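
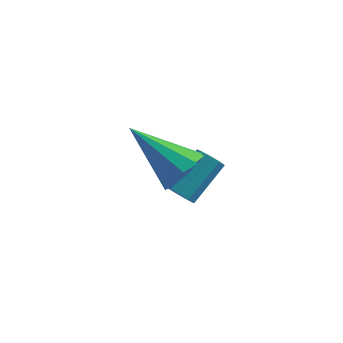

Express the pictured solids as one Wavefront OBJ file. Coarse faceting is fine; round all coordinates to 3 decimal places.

v 1.065 1.007 -0.162
v 1.534 0.813 -0.275
v 2.244 1.979 0.668
v 1.775 2.173 0.782
v 1.444 1.061 -0.514
v 2.154 2.227 0.43
v 1.176 1.284 -0.588
v 1.887 2.45 0.356
v 0.857 1.377 -0.462
v 1.567 2.543 0.481
v 0.634 1.297 -0.196
v 1.345 2.463 0.747
v 0.614 1.081 0.086
v 1.324 2.248 1.03
v 0.804 0.831 0.252
v 1.514 1.997 1.196
v 1.116 0.663 0.225
v 1.827 1.829 1.168
v 1.404 0.656 0.016
v 2.115 1.822 0.96
v 1.62 -1.13 3.076
v 2.077 -1.371 3.751
v -0.08 -0.69 4.384
v 2.154 -0.857 3.678
v 2.027 -0.447 3.375
v 1.745 -0.298 2.958
v 1.415 -0.467 2.586
v 1.164 -0.89 2.401
v 1.086 -1.404 2.474
v 1.213 -1.814 2.777
v 1.496 -1.963 3.195
v 1.825 -1.794 3.567
f 2 1 5
f 2 5 3
f 3 5 6
f 3 6 4
f 5 1 7
f 5 7 6
f 6 7 8
f 6 8 4
f 7 1 9
f 7 9 8
f 8 9 10
f 8 10 4
f 9 1 11
f 9 11 10
f 10 11 12
f 10 12 4
f 11 1 13
f 11 13 12
f 12 13 14
f 12 14 4
f 13 1 15
f 13 15 14
f 14 15 16
f 14 16 4
f 15 1 17
f 15 17 16
f 16 17 18
f 16 18 4
f 17 1 19
f 17 19 18
f 18 19 20
f 18 20 4
f 19 1 2
f 19 2 20
f 20 2 3
f 20 3 4
f 22 21 24
f 22 24 23
f 24 21 25
f 24 25 23
f 25 21 26
f 25 26 23
f 26 21 27
f 26 27 23
f 27 21 28
f 27 28 23
f 28 21 29
f 28 29 23
f 29 21 30
f 29 30 23
f 30 21 31
f 30 31 23
f 31 21 32
f 31 32 23
f 32 21 22
f 32 22 23



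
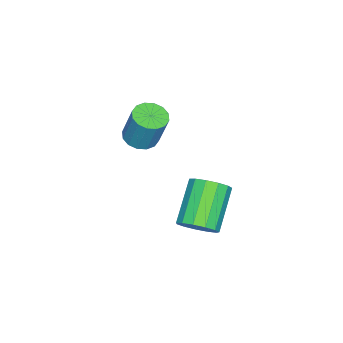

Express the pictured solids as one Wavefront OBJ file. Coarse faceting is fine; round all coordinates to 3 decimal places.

v -2.435 -2.373 -0.114
v -1.946 -1.861 -0.364
v -1.717 -1.296 1.245
v -2.205 -1.807 1.494
v -2.291 -1.685 -0.376
v -2.062 -1.119 1.232
v -2.675 -1.692 -0.319
v -2.446 -1.127 1.289
v -2.995 -1.882 -0.206
v -2.765 -1.317 1.402
v -3.164 -2.204 -0.069
v -2.935 -1.639 1.539
v -3.138 -2.57 0.056
v -2.909 -2.005 1.664
v -2.923 -2.884 0.135
v -2.694 -2.319 1.744
v -2.578 -3.061 0.148
v -2.349 -2.495 1.756
v -2.194 -3.053 0.091
v -1.965 -2.488 1.699
v -1.875 -2.863 -0.022
v -1.645 -2.298 1.586
v -1.705 -2.541 -0.159
v -1.476 -1.976 1.449
v -1.731 -2.175 -0.284
v -1.502 -1.61 1.324
v -1.697 0.461 -4.162
v -1.168 0.05 -3.592
v -2.815 -0.172 -2.227
v -3.343 0.239 -2.798
v -1.143 0.533 -3.483
v -2.789 0.311 -2.118
v -1.293 0.993 -3.589
v -2.94 0.771 -2.225
v -1.572 1.284 -3.878
v -3.218 1.063 -2.513
v -1.89 1.314 -4.257
v -3.537 1.093 -2.892
v -2.147 1.073 -4.606
v -3.793 0.851 -3.241
v -2.261 0.637 -4.814
v -3.907 0.416 -3.449
v -2.196 0.146 -4.815
v -3.842 -0.075 -3.45
v -1.972 -0.246 -4.609
v -3.619 -0.467 -3.244
v -1.661 -0.413 -4.261
v -3.308 -0.634 -2.896
v -1.361 -0.303 -3.882
v -3.008 -0.524 -2.517
f 2 1 5
f 2 5 3
f 3 5 6
f 3 6 4
f 5 1 7
f 5 7 6
f 6 7 8
f 6 8 4
f 7 1 9
f 7 9 8
f 8 9 10
f 8 10 4
f 9 1 11
f 9 11 10
f 10 11 12
f 10 12 4
f 11 1 13
f 11 13 12
f 12 13 14
f 12 14 4
f 13 1 15
f 13 15 14
f 14 15 16
f 14 16 4
f 15 1 17
f 15 17 16
f 16 17 18
f 16 18 4
f 17 1 19
f 17 19 18
f 18 19 20
f 18 20 4
f 19 1 21
f 19 21 20
f 20 21 22
f 20 22 4
f 21 1 23
f 21 23 22
f 22 23 24
f 22 24 4
f 23 1 25
f 23 25 24
f 24 25 26
f 24 26 4
f 25 1 2
f 25 2 26
f 26 2 3
f 26 3 4
f 28 27 31
f 28 31 29
f 29 31 32
f 29 32 30
f 31 27 33
f 31 33 32
f 32 33 34
f 32 34 30
f 33 27 35
f 33 35 34
f 34 35 36
f 34 36 30
f 35 27 37
f 35 37 36
f 36 37 38
f 36 38 30
f 37 27 39
f 37 39 38
f 38 39 40
f 38 40 30
f 39 27 41
f 39 41 40
f 40 41 42
f 40 42 30
f 41 27 43
f 41 43 42
f 42 43 44
f 42 44 30
f 43 27 45
f 43 45 44
f 44 45 46
f 44 46 30
f 45 27 47
f 45 47 46
f 46 47 48
f 46 48 30
f 47 27 49
f 47 49 48
f 48 49 50
f 48 50 30
f 49 27 28
f 49 28 50
f 50 28 29
f 50 29 30



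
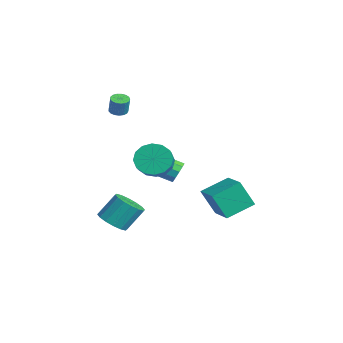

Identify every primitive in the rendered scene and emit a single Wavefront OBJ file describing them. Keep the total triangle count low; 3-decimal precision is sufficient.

v -0.194 2.216 -4.546
v -0.619 1.449 -2.849
v -0.381 3.993 -3.791
v -0.807 3.226 -2.094
v 1.727 2.214 -4.066
v 1.301 1.447 -2.369
v 1.539 3.991 -3.311
v 1.114 3.224 -1.614
v -0.125 -4.049 -4.222
v 0.581 -4.641 -3.762
v 0.571 -3.563 -2.358
v -0.135 -2.971 -2.818
v 0.862 -4.28 -4.037
v 0.851 -3.203 -2.633
v 0.878 -3.858 -4.361
v 0.867 -2.78 -2.957
v 0.625 -3.486 -4.648
v 0.615 -2.408 -3.244
v 0.172 -3.265 -4.821
v 0.161 -2.188 -3.417
v -0.361 -3.255 -4.834
v -0.372 -2.177 -3.43
v -0.831 -3.457 -4.682
v -0.841 -2.379 -3.278
v -1.111 -3.817 -4.407
v -1.122 -2.74 -3.003
v -1.127 -4.24 -4.083
v -1.138 -3.162 -2.679
v -0.875 -4.612 -3.796
v -0.885 -3.534 -2.392
v -0.421 -4.832 -3.623
v -0.432 -3.755 -2.219
v 0.112 -4.843 -3.61
v 0.101 -3.765 -2.206
v 3.367 -2.628 1.918
v 4.011 -2.218 1.155
v 5.237 -2.722 1.919
v 4.593 -3.132 2.682
v 3.948 -1.806 1.527
v 5.174 -2.31 2.291
v 3.73 -1.614 2.005
v 4.956 -2.118 2.769
v 3.414 -1.694 2.459
v 4.64 -2.198 3.223
v 3.085 -2.025 2.768
v 4.311 -2.529 3.532
v 2.832 -2.517 2.85
v 4.058 -3.021 3.614
v 2.723 -3.038 2.681
v 3.949 -3.542 3.445
v 2.786 -3.45 2.309
v 4.012 -3.954 3.073
v 3.004 -3.642 1.831
v 4.23 -4.146 2.595
v 3.32 -3.562 1.377
v 4.546 -4.066 2.141
v 3.649 -3.231 1.068
v 4.875 -3.735 1.832
v 3.902 -2.739 0.986
v 5.128 -3.243 1.75
v -2.786 -2.793 3.388
v -2.253 -2.903 3.216
v -1.902 -2.897 4.301
v -2.434 -2.787 4.472
v -2.266 -2.63 3.219
v -1.915 -2.625 4.303
v -2.398 -2.395 3.26
v -2.047 -2.39 4.345
v -2.618 -2.251 3.331
v -2.267 -2.245 4.415
v -2.877 -2.231 3.415
v -2.526 -2.225 4.499
v -3.115 -2.339 3.492
v -2.764 -2.334 4.577
v -3.277 -2.552 3.546
v -2.926 -2.547 4.63
v -3.327 -2.82 3.563
v -2.976 -2.814 4.648
v -3.253 -3.081 3.54
v -2.902 -3.076 4.625
v -3.071 -3.277 3.483
v -2.72 -3.271 4.567
v -2.825 -3.361 3.403
v -2.474 -3.356 4.488
v -2.569 -3.315 3.32
v -2.218 -3.31 4.405
v -2.363 -3.15 3.253
v -2.012 -3.145 4.337
v -2.585 0.787 -2.095
v -2.182 0.902 -1.426
v -3.171 -0.812 -0.535
v -3.575 -0.927 -1.205
v -2.597 1.157 -1.397
v -3.587 -0.557 -0.507
v -3.008 1.27 -1.636
v -3.998 -0.443 -0.745
v -3.258 1.199 -2.049
v -4.247 -0.515 -1.158
v -3.25 0.97 -2.481
v -4.24 -0.743 -1.59
v -2.989 0.672 -2.765
v -3.978 -1.042 -1.874
v -2.573 0.417 -2.793
v -3.563 -1.297 -1.903
v -2.162 0.303 -2.555
v -3.152 -1.41 -1.664
v -1.913 0.375 -2.142
v -2.902 -1.339 -1.251
v -1.92 0.603 -1.71
v -2.91 -1.11 -0.819
f 2 4 1
f 5 2 1
f 1 4 3
f 3 5 1
f 2 8 4
f 6 2 5
f 6 8 2
f 4 8 3
f 7 5 3
f 3 8 7
f 7 6 5
f 8 6 7
f 10 9 13
f 10 13 11
f 11 13 14
f 11 14 12
f 13 9 15
f 13 15 14
f 14 15 16
f 14 16 12
f 15 9 17
f 15 17 16
f 16 17 18
f 16 18 12
f 17 9 19
f 17 19 18
f 18 19 20
f 18 20 12
f 19 9 21
f 19 21 20
f 20 21 22
f 20 22 12
f 21 9 23
f 21 23 22
f 22 23 24
f 22 24 12
f 23 9 25
f 23 25 24
f 24 25 26
f 24 26 12
f 25 9 27
f 25 27 26
f 26 27 28
f 26 28 12
f 27 9 29
f 27 29 28
f 28 29 30
f 28 30 12
f 29 9 31
f 29 31 30
f 30 31 32
f 30 32 12
f 31 9 33
f 31 33 32
f 32 33 34
f 32 34 12
f 33 9 10
f 33 10 34
f 34 10 11
f 34 11 12
f 36 35 39
f 36 39 37
f 37 39 40
f 37 40 38
f 39 35 41
f 39 41 40
f 40 41 42
f 40 42 38
f 41 35 43
f 41 43 42
f 42 43 44
f 42 44 38
f 43 35 45
f 43 45 44
f 44 45 46
f 44 46 38
f 45 35 47
f 45 47 46
f 46 47 48
f 46 48 38
f 47 35 49
f 47 49 48
f 48 49 50
f 48 50 38
f 49 35 51
f 49 51 50
f 50 51 52
f 50 52 38
f 51 35 53
f 51 53 52
f 52 53 54
f 52 54 38
f 53 35 55
f 53 55 54
f 54 55 56
f 54 56 38
f 55 35 57
f 55 57 56
f 56 57 58
f 56 58 38
f 57 35 59
f 57 59 58
f 58 59 60
f 58 60 38
f 59 35 36
f 59 36 60
f 60 36 37
f 60 37 38
f 62 61 65
f 62 65 63
f 63 65 66
f 63 66 64
f 65 61 67
f 65 67 66
f 66 67 68
f 66 68 64
f 67 61 69
f 67 69 68
f 68 69 70
f 68 70 64
f 69 61 71
f 69 71 70
f 70 71 72
f 70 72 64
f 71 61 73
f 71 73 72
f 72 73 74
f 72 74 64
f 73 61 75
f 73 75 74
f 74 75 76
f 74 76 64
f 75 61 77
f 75 77 76
f 76 77 78
f 76 78 64
f 77 61 79
f 77 79 78
f 78 79 80
f 78 80 64
f 79 61 81
f 79 81 80
f 80 81 82
f 80 82 64
f 81 61 83
f 81 83 82
f 82 83 84
f 82 84 64
f 83 61 85
f 83 85 84
f 84 85 86
f 84 86 64
f 85 61 87
f 85 87 86
f 86 87 88
f 86 88 64
f 87 61 62
f 87 62 88
f 88 62 63
f 88 63 64
f 90 89 93
f 90 93 91
f 91 93 94
f 91 94 92
f 93 89 95
f 93 95 94
f 94 95 96
f 94 96 92
f 95 89 97
f 95 97 96
f 96 97 98
f 96 98 92
f 97 89 99
f 97 99 98
f 98 99 100
f 98 100 92
f 99 89 101
f 99 101 100
f 100 101 102
f 100 102 92
f 101 89 103
f 101 103 102
f 102 103 104
f 102 104 92
f 103 89 105
f 103 105 104
f 104 105 106
f 104 106 92
f 105 89 107
f 105 107 106
f 106 107 108
f 106 108 92
f 107 89 109
f 107 109 108
f 108 109 110
f 108 110 92
f 109 89 90
f 109 90 110
f 110 90 91
f 110 91 92



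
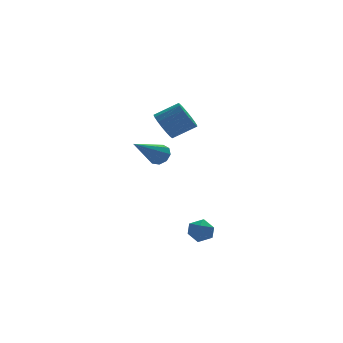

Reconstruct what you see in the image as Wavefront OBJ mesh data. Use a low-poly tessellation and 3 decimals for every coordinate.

v 0.008 -1.158 -2.685
v 0.588 -1.464 -2.777
v -0.508 -2.076 -2.883
v 0.072 -2.382 -2.975
v -0.101 -2.176 -2.37
v 0.217 -1.609 -2.247
v -0.137 -1.931 -3.413
v 0.181 -1.364 -3.29
v 0.499 -1.942 -3.226
v 0.521 -2.093 -2.582
v -0.441 -1.447 -3.078
v -0.419 -1.598 -2.434
v -0.322 2.837 1.794
v 0.098 3.174 1.215
v 1.181 2.979 1.888
v 0.762 2.643 2.466
v 0.009 3.463 1.442
v 1.093 3.268 2.115
v -0.155 3.608 1.749
v 0.928 3.414 2.422
v -0.358 3.578 2.067
v 0.725 3.383 2.74
v -0.553 3.377 2.322
v 0.531 3.183 2.995
v -0.694 3.053 2.456
v 0.389 2.858 3.129
v -0.75 2.68 2.438
v 0.333 2.485 3.111
v -0.708 2.342 2.273
v 0.375 2.148 2.946
v -0.578 2.118 1.998
v 0.506 1.924 2.67
v -0.388 2.059 1.676
v 0.695 1.864 2.348
v -0.184 2.178 1.381
v 0.899 1.983 2.054
v -0.011 2.448 1.18
v 1.072 2.253 1.853
v 0.091 2.807 1.121
v 1.174 2.613 1.793
v -0.065 4.391 -0.467
v 0.179 4.614 0.046
v -1.535 3.389 0.667
v -0.112 4.876 -0.099
v -0.381 4.911 -0.417
v -0.501 4.703 -0.758
v -0.418 4.349 -0.962
v -0.169 4.015 -0.935
v 0.128 3.857 -0.689
v 0.335 3.949 -0.339
v 0.355 4.248 -0.048
f 1 12 6
f 1 6 2
f 1 2 8
f 1 8 11
f 1 11 12
f 2 6 10
f 6 12 5
f 12 11 3
f 11 8 7
f 8 2 9
f 4 10 5
f 4 5 3
f 4 3 7
f 4 7 9
f 4 9 10
f 5 10 6
f 3 5 12
f 7 3 11
f 9 7 8
f 10 9 2
f 14 13 17
f 14 17 15
f 15 17 18
f 15 18 16
f 17 13 19
f 17 19 18
f 18 19 20
f 18 20 16
f 19 13 21
f 19 21 20
f 20 21 22
f 20 22 16
f 21 13 23
f 21 23 22
f 22 23 24
f 22 24 16
f 23 13 25
f 23 25 24
f 24 25 26
f 24 26 16
f 25 13 27
f 25 27 26
f 26 27 28
f 26 28 16
f 27 13 29
f 27 29 28
f 28 29 30
f 28 30 16
f 29 13 31
f 29 31 30
f 30 31 32
f 30 32 16
f 31 13 33
f 31 33 32
f 32 33 34
f 32 34 16
f 33 13 35
f 33 35 34
f 34 35 36
f 34 36 16
f 35 13 37
f 35 37 36
f 36 37 38
f 36 38 16
f 37 13 39
f 37 39 38
f 38 39 40
f 38 40 16
f 39 13 14
f 39 14 40
f 40 14 15
f 40 15 16
f 42 41 44
f 42 44 43
f 44 41 45
f 44 45 43
f 45 41 46
f 45 46 43
f 46 41 47
f 46 47 43
f 47 41 48
f 47 48 43
f 48 41 49
f 48 49 43
f 49 41 50
f 49 50 43
f 50 41 51
f 50 51 43
f 51 41 42
f 51 42 43



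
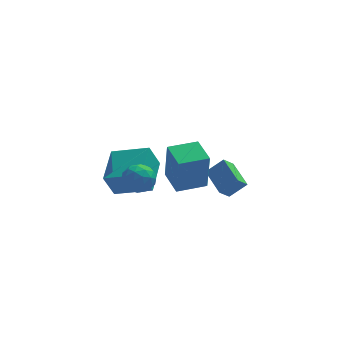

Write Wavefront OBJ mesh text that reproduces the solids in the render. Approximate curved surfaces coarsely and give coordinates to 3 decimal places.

v -0.093 -0.071 -1.828
v 0.76 -0.056 -1.042
v -0.594 1.403 -1.313
v 0.258 1.418 -0.527
v 0.422 0.302 -2.393
v 1.274 0.317 -1.607
v -0.08 1.776 -1.878
v 0.773 1.791 -1.092
v -3.984 1.576 -0.89
v -3.196 1.413 -1.255
v -4.404 0.247 -1.205
v -3.616 0.084 -1.57
v -3.684 0.192 -0.696
v -3.425 1.013 -0.501
v -4.175 0.647 -1.959
v -3.916 1.468 -1.764
v -3.314 0.839 -1.915
v -3.011 0.558 -1.135
v -4.589 1.102 -1.325
v -4.286 0.821 -0.545
v -3.553 1.611 -1.044
v -4.047 0.049 -1.416
v -4.087 0.112 -0.902
v -3.624 0.017 -1.116
v -3.688 1.376 -0.602
v -3.224 1.281 -0.816
v -3.511 0.563 -0.488
v -4.376 0.379 -1.644
v -3.912 0.284 -1.858
v -3.976 1.643 -1.344
v -3.513 1.548 -1.558
v -4.089 1.097 -1.972
v -3.16 1.178 -1.647
v -3.406 0.397 -1.833
v -3.735 0.728 -2.061
v -3.583 1.211 -1.947
v -2.981 1.013 -1.189
v -3.228 0.232 -1.374
v -3.268 0.295 -0.861
v -3.116 0.778 -0.746
v -3.051 0.676 -1.577
v -4.372 1.428 -1.086
v -4.619 0.647 -1.271
v -4.484 0.882 -1.714
v -4.332 1.365 -1.599
v -4.194 1.263 -0.627
v -4.44 0.482 -0.813
v -4.017 0.449 -0.513
v -3.865 0.932 -0.399
v -4.549 0.984 -0.883
v -2.372 -2.991 0.332
v -2.304 -3.386 2.403
v -2.768 -1.623 0.605
v -2.701 -2.018 2.677
v -0.939 -2.582 0.363
v -0.872 -2.977 2.435
v -1.336 -1.214 0.637
v -1.268 -1.609 2.708
v -4.89 2.491 -3.371
v -5.421 2.197 -2.043
v -4.391 4.452 -2.738
v -4.921 4.158 -1.41
v -3.079 1.842 -2.79
v -3.609 1.548 -1.462
v -2.579 3.803 -2.157
v -3.11 3.509 -0.829
f 2 4 1
f 5 2 1
f 1 4 3
f 3 5 1
f 2 8 4
f 6 2 5
f 6 8 2
f 4 8 3
f 7 5 3
f 3 8 7
f 7 6 5
f 8 6 7
f 9 46 25
f 46 20 49
f 25 49 14
f 46 49 25
f 9 25 21
f 25 14 26
f 21 26 10
f 25 26 21
f 9 21 30
f 21 10 31
f 30 31 16
f 21 31 30
f 9 30 42
f 30 16 45
f 42 45 19
f 30 45 42
f 9 42 46
f 42 19 50
f 46 50 20
f 42 50 46
f 10 26 37
f 26 14 40
f 37 40 18
f 26 40 37
f 14 49 27
f 49 20 48
f 27 48 13
f 49 48 27
f 20 50 47
f 50 19 43
f 47 43 11
f 50 43 47
f 19 45 44
f 45 16 32
f 44 32 15
f 45 32 44
f 16 31 36
f 31 10 33
f 36 33 17
f 31 33 36
f 12 38 24
f 38 18 39
f 24 39 13
f 38 39 24
f 12 24 22
f 24 13 23
f 22 23 11
f 24 23 22
f 12 22 29
f 22 11 28
f 29 28 15
f 22 28 29
f 12 29 34
f 29 15 35
f 34 35 17
f 29 35 34
f 12 34 38
f 34 17 41
f 38 41 18
f 34 41 38
f 13 39 27
f 39 18 40
f 27 40 14
f 39 40 27
f 11 23 47
f 23 13 48
f 47 48 20
f 23 48 47
f 15 28 44
f 28 11 43
f 44 43 19
f 28 43 44
f 17 35 36
f 35 15 32
f 36 32 16
f 35 32 36
f 18 41 37
f 41 17 33
f 37 33 10
f 41 33 37
f 52 54 51
f 55 52 51
f 51 54 53
f 53 55 51
f 52 58 54
f 56 52 55
f 56 58 52
f 54 58 53
f 57 55 53
f 53 58 57
f 57 56 55
f 58 56 57
f 60 62 59
f 63 60 59
f 59 62 61
f 61 63 59
f 60 66 62
f 64 60 63
f 64 66 60
f 62 66 61
f 65 63 61
f 61 66 65
f 65 64 63
f 66 64 65



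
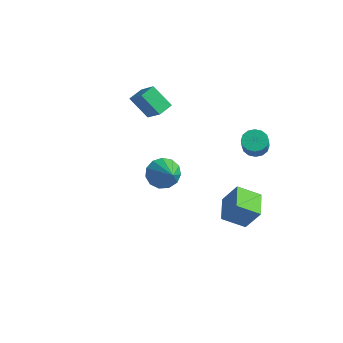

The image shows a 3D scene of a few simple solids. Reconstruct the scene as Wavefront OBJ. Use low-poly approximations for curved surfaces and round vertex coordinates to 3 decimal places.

v 3.136 3.464 1.546
v 3.774 3.281 1.197
v 4.162 2.712 2.205
v 3.524 2.896 2.554
v 3.846 3.624 1.363
v 4.233 3.056 2.371
v 3.727 3.925 1.579
v 4.115 3.357 2.586
v 3.45 4.102 1.785
v 3.838 3.534 2.793
v 3.089 4.108 1.928
v 3.477 3.54 2.935
v 2.741 3.942 1.968
v 3.128 3.374 2.975
v 2.498 3.648 1.895
v 2.886 3.079 2.903
v 2.427 3.304 1.729
v 2.814 2.736 2.737
v 2.545 3.003 1.514
v 2.933 2.435 2.521
v 2.822 2.826 1.307
v 3.21 2.258 2.315
v 3.183 2.82 1.165
v 3.571 2.252 2.172
v 3.532 2.986 1.125
v 3.919 2.418 2.132
v -3.667 2.32 1.111
v -4.795 2.06 2.3
v -3.62 3.266 1.363
v -4.748 3.006 2.552
v -2.452 1.974 2.188
v -3.58 1.714 3.377
v -2.405 2.92 2.44
v -3.533 2.66 3.629
v 3.583 2.202 -4.4
v 2.609 1.277 -3.626
v 2.584 3.486 -4.123
v 1.61 2.561 -3.349
v 4.37 2.519 -3.031
v 3.396 1.594 -2.257
v 3.371 3.803 -2.754
v 2.397 2.878 -1.98
v 1.027 -1.707 1.314
v 1.568 -1.856 0.498
v 2.353 -2.433 2.326
v 1.703 -1.348 0.685
v 1.623 -0.954 1.072
v 1.354 -0.799 1.536
v 0.981 -0.933 1.929
v 0.623 -1.312 2.126
v 0.393 -1.816 2.066
v 0.364 -2.286 1.767
v 0.546 -2.572 1.324
v 0.88 -2.584 0.877
v 1.261 -2.317 0.57
f 2 1 5
f 2 5 3
f 3 5 6
f 3 6 4
f 5 1 7
f 5 7 6
f 6 7 8
f 6 8 4
f 7 1 9
f 7 9 8
f 8 9 10
f 8 10 4
f 9 1 11
f 9 11 10
f 10 11 12
f 10 12 4
f 11 1 13
f 11 13 12
f 12 13 14
f 12 14 4
f 13 1 15
f 13 15 14
f 14 15 16
f 14 16 4
f 15 1 17
f 15 17 16
f 16 17 18
f 16 18 4
f 17 1 19
f 17 19 18
f 18 19 20
f 18 20 4
f 19 1 21
f 19 21 20
f 20 21 22
f 20 22 4
f 21 1 23
f 21 23 22
f 22 23 24
f 22 24 4
f 23 1 25
f 23 25 24
f 24 25 26
f 24 26 4
f 25 1 2
f 25 2 26
f 26 2 3
f 26 3 4
f 28 30 27
f 31 28 27
f 27 30 29
f 29 31 27
f 28 34 30
f 32 28 31
f 32 34 28
f 30 34 29
f 33 31 29
f 29 34 33
f 33 32 31
f 34 32 33
f 36 38 35
f 39 36 35
f 35 38 37
f 37 39 35
f 36 42 38
f 40 36 39
f 40 42 36
f 38 42 37
f 41 39 37
f 37 42 41
f 41 40 39
f 42 40 41
f 44 43 46
f 44 46 45
f 46 43 47
f 46 47 45
f 47 43 48
f 47 48 45
f 48 43 49
f 48 49 45
f 49 43 50
f 49 50 45
f 50 43 51
f 50 51 45
f 51 43 52
f 51 52 45
f 52 43 53
f 52 53 45
f 53 43 54
f 53 54 45
f 54 43 55
f 54 55 45
f 55 43 44
f 55 44 45



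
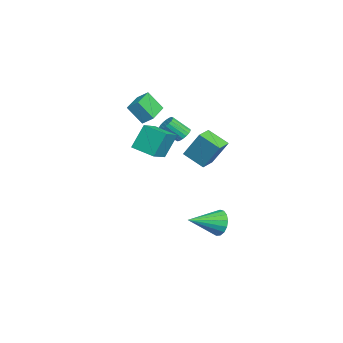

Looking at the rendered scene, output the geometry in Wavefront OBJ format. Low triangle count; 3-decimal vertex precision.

v -4.775 -3.626 3.674
v -4.531 -2.938 4.217
v -4.634 -2.695 2.43
v -4.39 -2.007 2.974
v -3.03 -4.113 3.506
v -2.786 -3.425 4.05
v -2.889 -3.182 2.263
v -2.645 -2.494 2.806
v -4.433 -0.233 -0.508
v -4.027 0.759 1.309
v -3.806 1.014 -1.33
v -3.4 2.006 0.488
v -3.36 -0.746 -0.468
v -2.954 0.246 1.35
v -2.733 0.501 -1.289
v -2.327 1.493 0.528
v 1.215 1.599 -4.05
v 1.497 2.048 -3.225
v 2.145 -0.199 -3.39
v 1.076 1.869 -3.118
v 0.688 1.629 -3.224
v 0.42 1.382 -3.519
v 0.334 1.185 -3.936
v 0.45 1.083 -4.379
v 0.741 1.099 -4.746
v 1.141 1.23 -4.954
v 1.557 1.445 -4.955
v 1.895 1.696 -4.748
v 2.078 1.925 -4.381
v 2.062 2.079 -3.938
v 1.852 2.123 -3.521
v 2.873 -2.748 2.742
v 2.415 -2.063 4.297
v 3.611 -1.445 2.385
v 3.153 -0.759 3.939
v 4.147 -3.301 3.361
v 3.689 -2.615 4.915
v 4.885 -1.997 3.003
v 4.427 -1.312 4.558
v 0.648 -0.531 2.866
v 1.237 -0.518 2.842
v 1.301 -1.535 3.83
v 0.712 -1.549 3.854
v 1.182 -0.341 3.027
v 1.246 -1.358 4.016
v 1.022 -0.201 3.181
v 1.086 -1.219 4.17
v 0.787 -0.127 3.273
v 0.851 -1.145 4.261
v 0.525 -0.133 3.283
v 0.589 -1.151 4.272
v 0.287 -0.218 3.211
v 0.351 -1.236 4.2
v 0.12 -0.365 3.071
v 0.184 -1.382 4.06
v 0.059 -0.545 2.89
v 0.123 -1.562 3.878
v 0.114 -0.722 2.704
v 0.178 -1.739 3.693
v 0.274 -0.861 2.55
v 0.338 -1.879 3.539
v 0.509 -0.935 2.459
v 0.573 -1.953 3.447
v 0.771 -0.929 2.448
v 0.835 -1.947 3.437
v 1.009 -0.844 2.52
v 1.073 -1.862 3.509
v 1.176 -0.698 2.66
v 1.24 -1.715 3.649
f 2 4 1
f 5 2 1
f 1 4 3
f 3 5 1
f 2 8 4
f 6 2 5
f 6 8 2
f 4 8 3
f 7 5 3
f 3 8 7
f 7 6 5
f 8 6 7
f 10 12 9
f 13 10 9
f 9 12 11
f 11 13 9
f 10 16 12
f 14 10 13
f 14 16 10
f 12 16 11
f 15 13 11
f 11 16 15
f 15 14 13
f 16 14 15
f 18 17 20
f 18 20 19
f 20 17 21
f 20 21 19
f 21 17 22
f 21 22 19
f 22 17 23
f 22 23 19
f 23 17 24
f 23 24 19
f 24 17 25
f 24 25 19
f 25 17 26
f 25 26 19
f 26 17 27
f 26 27 19
f 27 17 28
f 27 28 19
f 28 17 29
f 28 29 19
f 29 17 30
f 29 30 19
f 30 17 31
f 30 31 19
f 31 17 18
f 31 18 19
f 33 35 32
f 36 33 32
f 32 35 34
f 34 36 32
f 33 39 35
f 37 33 36
f 37 39 33
f 35 39 34
f 38 36 34
f 34 39 38
f 38 37 36
f 39 37 38
f 41 40 44
f 41 44 42
f 42 44 45
f 42 45 43
f 44 40 46
f 44 46 45
f 45 46 47
f 45 47 43
f 46 40 48
f 46 48 47
f 47 48 49
f 47 49 43
f 48 40 50
f 48 50 49
f 49 50 51
f 49 51 43
f 50 40 52
f 50 52 51
f 51 52 53
f 51 53 43
f 52 40 54
f 52 54 53
f 53 54 55
f 53 55 43
f 54 40 56
f 54 56 55
f 55 56 57
f 55 57 43
f 56 40 58
f 56 58 57
f 57 58 59
f 57 59 43
f 58 40 60
f 58 60 59
f 59 60 61
f 59 61 43
f 60 40 62
f 60 62 61
f 61 62 63
f 61 63 43
f 62 40 64
f 62 64 63
f 63 64 65
f 63 65 43
f 64 40 66
f 64 66 65
f 65 66 67
f 65 67 43
f 66 40 68
f 66 68 67
f 67 68 69
f 67 69 43
f 68 40 41
f 68 41 69
f 69 41 42
f 69 42 43



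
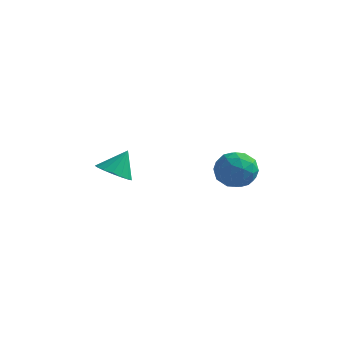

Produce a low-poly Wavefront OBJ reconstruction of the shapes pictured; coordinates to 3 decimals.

v -2.18 2.464 -1.428
v -1.456 1.792 -1.271
v -1.76 3.216 -0.152
v -1.245 2.128 -1.538
v -1.248 2.541 -1.781
v -1.464 2.936 -1.942
v -1.845 3.223 -1.986
v -2.302 3.336 -1.902
v -2.732 3.249 -1.709
v -3.035 2.983 -1.452
v -3.142 2.597 -1.19
v -3.029 2.181 -0.982
v -2.722 1.83 -0.876
v -2.29 1.624 -0.897
v -1.834 1.61 -1.039
v 4.261 3.645 0.494
v 4.787 3.037 -0.323
v 2.773 3.823 -0.597
v 3.299 3.215 -1.414
v 2.967 2.704 -0.443
v 3.887 2.594 0.232
v 3.673 4.266 -1.152
v 4.593 4.156 -0.477
v 4.424 3.42 -1.34
v 3.987 2.455 -0.902
v 3.573 4.405 -0.018
v 3.136 3.44 0.42
v 4.655 3.325 0.182
v 2.905 3.535 -1.102
v 2.71 3.235 -0.531
v 3.019 2.877 -1.011
v 4.126 3.065 0.507
v 4.435 2.708 0.027
v 3.365 2.512 -0.044
v 3.125 4.152 -0.947
v 3.434 3.795 -1.427
v 4.541 3.983 0.091
v 4.85 3.625 -0.389
v 4.195 4.348 -0.876
v 4.75 3.193 -0.896
v 3.875 3.298 -1.538
v 4.096 3.916 -1.383
v 4.636 3.851 -0.987
v 4.494 2.626 -0.639
v 3.619 2.731 -1.28
v 3.424 2.431 -0.71
v 3.965 2.366 -0.313
v 4.28 2.851 -1.237
v 3.941 4.129 0.36
v 3.066 4.234 -0.281
v 3.595 4.494 -0.607
v 4.136 4.429 -0.21
v 3.685 3.562 0.618
v 2.81 3.667 -0.024
v 2.924 3.009 0.067
v 3.464 2.944 0.463
v 3.28 4.009 0.317
f 2 1 4
f 2 4 3
f 4 1 5
f 4 5 3
f 5 1 6
f 5 6 3
f 6 1 7
f 6 7 3
f 7 1 8
f 7 8 3
f 8 1 9
f 8 9 3
f 9 1 10
f 9 10 3
f 10 1 11
f 10 11 3
f 11 1 12
f 11 12 3
f 12 1 13
f 12 13 3
f 13 1 14
f 13 14 3
f 14 1 15
f 14 15 3
f 15 1 2
f 15 2 3
f 16 53 32
f 53 27 56
f 32 56 21
f 53 56 32
f 16 32 28
f 32 21 33
f 28 33 17
f 32 33 28
f 16 28 37
f 28 17 38
f 37 38 23
f 28 38 37
f 16 37 49
f 37 23 52
f 49 52 26
f 37 52 49
f 16 49 53
f 49 26 57
f 53 57 27
f 49 57 53
f 17 33 44
f 33 21 47
f 44 47 25
f 33 47 44
f 21 56 34
f 56 27 55
f 34 55 20
f 56 55 34
f 27 57 54
f 57 26 50
f 54 50 18
f 57 50 54
f 26 52 51
f 52 23 39
f 51 39 22
f 52 39 51
f 23 38 43
f 38 17 40
f 43 40 24
f 38 40 43
f 19 45 31
f 45 25 46
f 31 46 20
f 45 46 31
f 19 31 29
f 31 20 30
f 29 30 18
f 31 30 29
f 19 29 36
f 29 18 35
f 36 35 22
f 29 35 36
f 19 36 41
f 36 22 42
f 41 42 24
f 36 42 41
f 19 41 45
f 41 24 48
f 45 48 25
f 41 48 45
f 20 46 34
f 46 25 47
f 34 47 21
f 46 47 34
f 18 30 54
f 30 20 55
f 54 55 27
f 30 55 54
f 22 35 51
f 35 18 50
f 51 50 26
f 35 50 51
f 24 42 43
f 42 22 39
f 43 39 23
f 42 39 43
f 25 48 44
f 48 24 40
f 44 40 17
f 48 40 44



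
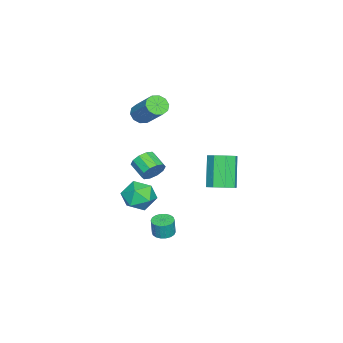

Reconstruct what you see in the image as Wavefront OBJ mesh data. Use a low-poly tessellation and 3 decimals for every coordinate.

v -0.223 -2.209 3.187
v 0.323 -2.112 2.76
v 1.23 -0.854 4.206
v 0.683 -0.951 4.633
v 0.031 -1.804 2.676
v 0.938 -0.546 4.122
v -0.359 -1.651 2.787
v 0.548 -0.393 4.233
v -0.696 -1.711 3.05
v 0.211 -0.453 4.496
v -0.853 -1.961 3.366
v 0.054 -0.704 4.813
v -0.77 -2.306 3.614
v 0.137 -1.048 5.06
v -0.478 -2.614 3.698
v 0.429 -1.356 5.144
v -0.088 -2.767 3.587
v 0.819 -1.509 5.033
v 0.249 -2.707 3.324
v 1.156 -1.449 4.77
v 0.406 -2.456 3.007
v 1.313 -1.199 4.454
v 2.721 -0.416 0.666
v 3.213 -0.442 1.232
v 2.631 -1.29 1.699
v 2.139 -1.264 1.134
v 2.876 -0.146 1.349
v 2.294 -0.995 1.816
v 2.48 0.047 1.205
v 1.898 -0.802 1.673
v 2.175 0.063 0.856
v 1.593 -0.786 1.323
v 2.08 -0.104 0.434
v 1.498 -0.952 0.901
v 2.229 -0.39 0.101
v 1.647 -1.238 0.568
v 2.566 -0.685 -0.016
v 1.984 -1.534 0.451
v 2.962 -0.878 0.127
v 2.38 -1.727 0.595
v 3.267 -0.894 0.477
v 2.685 -1.743 0.944
v 3.362 -0.728 0.899
v 2.78 -1.576 1.366
v 1.31 2.942 -0.694
v 1.896 3.343 -0.245
v 0.776 2.999 1.523
v 0.19 2.598 1.074
v 1.436 3.738 -0.459
v 0.317 3.395 1.309
v 0.903 3.667 -0.81
v -0.217 3.324 0.957
v 0.608 3.171 -1.094
v -0.512 2.828 0.674
v 0.724 2.541 -1.143
v -0.396 2.197 0.625
v 1.183 2.145 -0.929
v 0.064 1.802 0.839
v 1.717 2.216 -0.577
v 0.597 1.873 1.19
v 2.012 2.712 -0.294
v 0.892 2.369 1.474
v 3.047 0.27 -3.827
v 3.596 0.595 -3.876
v 3.702 0.576 -2.822
v 3.153 0.25 -2.773
v 3.401 0.802 -3.853
v 3.508 0.782 -2.799
v 3.137 0.903 -3.825
v 3.243 0.884 -2.77
v 2.854 0.879 -3.797
v 2.961 0.86 -2.742
v 2.61 0.735 -3.775
v 2.716 0.715 -2.72
v 2.452 0.498 -3.763
v 2.559 0.478 -2.709
v 2.412 0.216 -3.764
v 2.518 0.196 -2.71
v 2.498 -0.056 -3.778
v 2.604 -0.075 -2.724
v 2.692 -0.262 -3.801
v 2.799 -0.282 -2.747
v 2.957 -0.364 -3.83
v 3.063 -0.383 -2.775
v 3.239 -0.34 -3.858
v 3.346 -0.359 -2.803
v 3.484 -0.195 -3.88
v 3.59 -0.215 -2.825
v 3.641 0.042 -3.891
v 3.748 0.022 -2.837
v 3.682 0.324 -3.89
v 3.788 0.304 -2.836
v 2.994 -0.452 -0.287
v 3.819 -0.24 -0.937
v 2.661 -1.9 -1.183
v 3.486 -1.688 -1.833
v 3.665 -1.964 -0.812
v 3.871 -1.068 -0.259
v 2.609 -1.072 -1.861
v 2.815 -0.176 -1.308
v 3.581 -0.622 -1.911
v 4.234 -1.174 -1.262
v 2.246 -0.966 -0.858
v 2.899 -1.518 -0.209
f 2 1 5
f 2 5 3
f 3 5 6
f 3 6 4
f 5 1 7
f 5 7 6
f 6 7 8
f 6 8 4
f 7 1 9
f 7 9 8
f 8 9 10
f 8 10 4
f 9 1 11
f 9 11 10
f 10 11 12
f 10 12 4
f 11 1 13
f 11 13 12
f 12 13 14
f 12 14 4
f 13 1 15
f 13 15 14
f 14 15 16
f 14 16 4
f 15 1 17
f 15 17 16
f 16 17 18
f 16 18 4
f 17 1 19
f 17 19 18
f 18 19 20
f 18 20 4
f 19 1 21
f 19 21 20
f 20 21 22
f 20 22 4
f 21 1 2
f 21 2 22
f 22 2 3
f 22 3 4
f 24 23 27
f 24 27 25
f 25 27 28
f 25 28 26
f 27 23 29
f 27 29 28
f 28 29 30
f 28 30 26
f 29 23 31
f 29 31 30
f 30 31 32
f 30 32 26
f 31 23 33
f 31 33 32
f 32 33 34
f 32 34 26
f 33 23 35
f 33 35 34
f 34 35 36
f 34 36 26
f 35 23 37
f 35 37 36
f 36 37 38
f 36 38 26
f 37 23 39
f 37 39 38
f 38 39 40
f 38 40 26
f 39 23 41
f 39 41 40
f 40 41 42
f 40 42 26
f 41 23 43
f 41 43 42
f 42 43 44
f 42 44 26
f 43 23 24
f 43 24 44
f 44 24 25
f 44 25 26
f 46 45 49
f 46 49 47
f 47 49 50
f 47 50 48
f 49 45 51
f 49 51 50
f 50 51 52
f 50 52 48
f 51 45 53
f 51 53 52
f 52 53 54
f 52 54 48
f 53 45 55
f 53 55 54
f 54 55 56
f 54 56 48
f 55 45 57
f 55 57 56
f 56 57 58
f 56 58 48
f 57 45 59
f 57 59 58
f 58 59 60
f 58 60 48
f 59 45 61
f 59 61 60
f 60 61 62
f 60 62 48
f 61 45 46
f 61 46 62
f 62 46 47
f 62 47 48
f 64 63 67
f 64 67 65
f 65 67 68
f 65 68 66
f 67 63 69
f 67 69 68
f 68 69 70
f 68 70 66
f 69 63 71
f 69 71 70
f 70 71 72
f 70 72 66
f 71 63 73
f 71 73 72
f 72 73 74
f 72 74 66
f 73 63 75
f 73 75 74
f 74 75 76
f 74 76 66
f 75 63 77
f 75 77 76
f 76 77 78
f 76 78 66
f 77 63 79
f 77 79 78
f 78 79 80
f 78 80 66
f 79 63 81
f 79 81 80
f 80 81 82
f 80 82 66
f 81 63 83
f 81 83 82
f 82 83 84
f 82 84 66
f 83 63 85
f 83 85 84
f 84 85 86
f 84 86 66
f 85 63 87
f 85 87 86
f 86 87 88
f 86 88 66
f 87 63 89
f 87 89 88
f 88 89 90
f 88 90 66
f 89 63 91
f 89 91 90
f 90 91 92
f 90 92 66
f 91 63 64
f 91 64 92
f 92 64 65
f 92 65 66
f 93 104 98
f 93 98 94
f 93 94 100
f 93 100 103
f 93 103 104
f 94 98 102
f 98 104 97
f 104 103 95
f 103 100 99
f 100 94 101
f 96 102 97
f 96 97 95
f 96 95 99
f 96 99 101
f 96 101 102
f 97 102 98
f 95 97 104
f 99 95 103
f 101 99 100
f 102 101 94



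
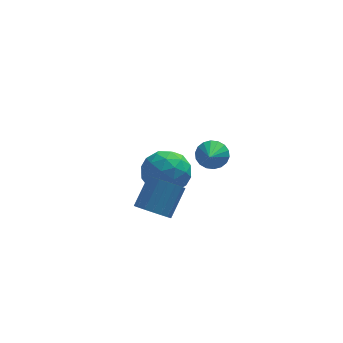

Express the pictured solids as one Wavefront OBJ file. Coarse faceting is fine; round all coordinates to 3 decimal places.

v -3.453 0.576 -3.327
v -2.915 0.011 -3.203
v -2.268 0.86 -2.149
v -2.807 1.424 -2.273
v -2.766 0.208 -3.453
v -2.119 1.057 -2.399
v -2.752 0.478 -3.678
v -2.106 1.326 -2.624
v -2.878 0.767 -3.834
v -2.231 1.616 -2.78
v -3.118 1.018 -3.889
v -2.471 1.867 -2.835
v -3.424 1.181 -3.833
v -2.777 2.03 -2.779
v -3.736 1.225 -3.677
v -3.089 2.074 -2.623
v -3.992 1.14 -3.451
v -3.345 1.989 -2.397
v -4.141 0.943 -3.201
v -3.494 1.792 -2.147
v -4.154 0.674 -2.976
v -3.508 1.522 -1.922
v -4.029 0.384 -2.82
v -3.382 1.233 -1.766
v -3.789 0.133 -2.765
v -3.142 0.982 -1.711
v -3.483 -0.03 -2.821
v -2.836 0.819 -1.767
v -3.171 -0.074 -2.977
v -2.524 0.775 -1.923
v -1.307 -0.69 0.993
v -1.05 -0.403 1.516
v -1.533 -1.61 1.607
v -1.328 -0.325 1.531
v -1.602 -0.32 1.438
v -1.818 -0.387 1.258
v -1.932 -0.515 1.025
v -1.923 -0.677 0.785
v -1.792 -0.841 0.587
v -1.564 -0.976 0.469
v -1.286 -1.054 0.455
v -1.012 -1.059 0.547
v -0.796 -0.992 0.728
v -0.682 -0.864 0.961
v -0.691 -0.702 1.2
v -0.822 -0.538 1.399
v -3.562 4.317 -3.648
v -2.88 4.562 -4.495
v -2.3 3.238 -2.945
v -1.618 3.483 -3.792
v -1.867 4.261 -3.034
v -2.648 4.928 -3.468
v -2.532 2.872 -3.972
v -3.313 3.539 -4.406
v -2.244 3.67 -4.695
v -1.833 4.528 -4.115
v -3.347 3.272 -3.325
v -2.936 4.13 -2.745
v -3.332 4.534 -4.133
v -1.848 3.266 -3.307
v -1.995 3.723 -2.861
v -1.594 3.867 -3.359
v -3.195 4.749 -3.53
v -2.795 4.894 -4.027
v -2.199 4.716 -3.168
v -2.385 2.906 -3.413
v -1.985 3.051 -3.91
v -3.586 3.933 -4.081
v -3.185 4.077 -4.579
v -2.981 3.084 -4.272
v -2.557 4.154 -4.749
v -1.815 3.52 -4.335
v -2.353 3.16 -4.441
v -2.811 3.552 -4.697
v -2.316 4.659 -4.408
v -1.574 4.024 -3.995
v -1.72 4.481 -3.549
v -2.179 4.873 -3.804
v -1.942 4.134 -4.525
v -3.606 3.776 -3.445
v -2.864 3.141 -3.032
v -3.001 2.927 -3.636
v -3.46 3.319 -3.891
v -3.365 4.28 -3.105
v -2.623 3.646 -2.691
v -2.369 4.248 -2.743
v -2.827 4.64 -2.999
v -3.238 3.666 -2.915
f 2 1 5
f 2 5 3
f 3 5 6
f 3 6 4
f 5 1 7
f 5 7 6
f 6 7 8
f 6 8 4
f 7 1 9
f 7 9 8
f 8 9 10
f 8 10 4
f 9 1 11
f 9 11 10
f 10 11 12
f 10 12 4
f 11 1 13
f 11 13 12
f 12 13 14
f 12 14 4
f 13 1 15
f 13 15 14
f 14 15 16
f 14 16 4
f 15 1 17
f 15 17 16
f 16 17 18
f 16 18 4
f 17 1 19
f 17 19 18
f 18 19 20
f 18 20 4
f 19 1 21
f 19 21 20
f 20 21 22
f 20 22 4
f 21 1 23
f 21 23 22
f 22 23 24
f 22 24 4
f 23 1 25
f 23 25 24
f 24 25 26
f 24 26 4
f 25 1 27
f 25 27 26
f 26 27 28
f 26 28 4
f 27 1 29
f 27 29 28
f 28 29 30
f 28 30 4
f 29 1 2
f 29 2 30
f 30 2 3
f 30 3 4
f 32 31 34
f 32 34 33
f 34 31 35
f 34 35 33
f 35 31 36
f 35 36 33
f 36 31 37
f 36 37 33
f 37 31 38
f 37 38 33
f 38 31 39
f 38 39 33
f 39 31 40
f 39 40 33
f 40 31 41
f 40 41 33
f 41 31 42
f 41 42 33
f 42 31 43
f 42 43 33
f 43 31 44
f 43 44 33
f 44 31 45
f 44 45 33
f 45 31 46
f 45 46 33
f 46 31 32
f 46 32 33
f 47 84 63
f 84 58 87
f 63 87 52
f 84 87 63
f 47 63 59
f 63 52 64
f 59 64 48
f 63 64 59
f 47 59 68
f 59 48 69
f 68 69 54
f 59 69 68
f 47 68 80
f 68 54 83
f 80 83 57
f 68 83 80
f 47 80 84
f 80 57 88
f 84 88 58
f 80 88 84
f 48 64 75
f 64 52 78
f 75 78 56
f 64 78 75
f 52 87 65
f 87 58 86
f 65 86 51
f 87 86 65
f 58 88 85
f 88 57 81
f 85 81 49
f 88 81 85
f 57 83 82
f 83 54 70
f 82 70 53
f 83 70 82
f 54 69 74
f 69 48 71
f 74 71 55
f 69 71 74
f 50 76 62
f 76 56 77
f 62 77 51
f 76 77 62
f 50 62 60
f 62 51 61
f 60 61 49
f 62 61 60
f 50 60 67
f 60 49 66
f 67 66 53
f 60 66 67
f 50 67 72
f 67 53 73
f 72 73 55
f 67 73 72
f 50 72 76
f 72 55 79
f 76 79 56
f 72 79 76
f 51 77 65
f 77 56 78
f 65 78 52
f 77 78 65
f 49 61 85
f 61 51 86
f 85 86 58
f 61 86 85
f 53 66 82
f 66 49 81
f 82 81 57
f 66 81 82
f 55 73 74
f 73 53 70
f 74 70 54
f 73 70 74
f 56 79 75
f 79 55 71
f 75 71 48
f 79 71 75



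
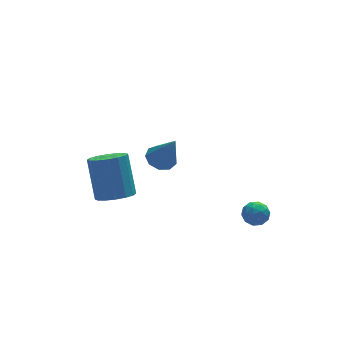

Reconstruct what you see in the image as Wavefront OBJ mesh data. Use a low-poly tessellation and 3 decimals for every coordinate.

v -3.994 2.045 -3.793
v -3.358 1.494 -3.47
v -3.311 2.605 -1.665
v -3.946 3.155 -1.987
v -3.125 1.835 -3.686
v -3.078 2.946 -1.881
v -3.124 2.232 -3.93
v -3.077 3.342 -2.125
v -3.356 2.578 -4.138
v -3.309 3.689 -2.332
v -3.759 2.782 -4.252
v -3.712 3.893 -2.447
v -4.225 2.788 -4.244
v -4.178 3.899 -2.439
v -4.629 2.595 -4.115
v -4.582 3.706 -2.31
v -4.862 2.254 -3.899
v -4.815 3.365 -2.094
v -4.863 1.858 -3.655
v -4.816 2.968 -1.85
v -4.631 1.511 -3.448
v -4.584 2.622 -1.642
v -4.228 1.307 -3.333
v -4.181 2.418 -1.528
v -3.762 1.301 -3.341
v -3.715 2.412 -1.536
v -2.826 -0.493 0.42
v -2.283 -0.834 0.139
v -2.494 -1.267 2
v -2.138 -0.413 0.315
v -2.315 -0.029 0.54
v -2.731 0.137 0.709
v -3.191 0.009 0.743
v -3.48 -0.354 0.625
v -3.463 -0.782 0.412
v -3.147 -1.075 0.202
v -2.681 -1.096 0.095
v 0.223 -2.301 -3.011
v 0.478 -1.998 -2.507
v 0.682 -3.182 -2.713
v 0.937 -2.879 -2.209
v 0.304 -2.984 -2.235
v 0.021 -2.439 -2.419
v 1.139 -2.741 -2.801
v 0.856 -2.196 -2.985
v 1.044 -2.27 -2.377
v 0.528 -2.42 -2.026
v 0.632 -2.76 -3.194
v 0.116 -2.91 -2.843
v 0.31 -2.072 -2.785
v 0.85 -3.108 -2.435
v 0.478 -3.17 -2.45
v 0.628 -2.992 -2.153
v 0.042 -2.331 -2.733
v 0.191 -2.153 -2.437
v 0.089 -2.733 -2.277
v 0.969 -3.027 -2.783
v 1.118 -2.849 -2.487
v 0.532 -2.188 -3.067
v 0.682 -2.01 -2.77
v 1.071 -2.447 -2.943
v 0.793 -2.054 -2.412
v 1.062 -2.572 -2.237
v 1.181 -2.491 -2.585
v 1.015 -2.17 -2.694
v 0.489 -2.142 -2.206
v 0.759 -2.66 -2.031
v 0.387 -2.722 -2.046
v 0.221 -2.401 -2.155
v 0.822 -2.302 -2.13
v 0.401 -2.52 -3.189
v 0.671 -3.038 -3.014
v 0.939 -2.779 -3.065
v 0.773 -2.458 -3.174
v 0.098 -2.608 -2.983
v 0.367 -3.126 -2.808
v 0.145 -3.01 -2.526
v -0.021 -2.689 -2.635
v 0.338 -2.878 -3.09
f 2 1 5
f 2 5 3
f 3 5 6
f 3 6 4
f 5 1 7
f 5 7 6
f 6 7 8
f 6 8 4
f 7 1 9
f 7 9 8
f 8 9 10
f 8 10 4
f 9 1 11
f 9 11 10
f 10 11 12
f 10 12 4
f 11 1 13
f 11 13 12
f 12 13 14
f 12 14 4
f 13 1 15
f 13 15 14
f 14 15 16
f 14 16 4
f 15 1 17
f 15 17 16
f 16 17 18
f 16 18 4
f 17 1 19
f 17 19 18
f 18 19 20
f 18 20 4
f 19 1 21
f 19 21 20
f 20 21 22
f 20 22 4
f 21 1 23
f 21 23 22
f 22 23 24
f 22 24 4
f 23 1 25
f 23 25 24
f 24 25 26
f 24 26 4
f 25 1 2
f 25 2 26
f 26 2 3
f 26 3 4
f 28 27 30
f 28 30 29
f 30 27 31
f 30 31 29
f 31 27 32
f 31 32 29
f 32 27 33
f 32 33 29
f 33 27 34
f 33 34 29
f 34 27 35
f 34 35 29
f 35 27 36
f 35 36 29
f 36 27 37
f 36 37 29
f 37 27 28
f 37 28 29
f 38 75 54
f 75 49 78
f 54 78 43
f 75 78 54
f 38 54 50
f 54 43 55
f 50 55 39
f 54 55 50
f 38 50 59
f 50 39 60
f 59 60 45
f 50 60 59
f 38 59 71
f 59 45 74
f 71 74 48
f 59 74 71
f 38 71 75
f 71 48 79
f 75 79 49
f 71 79 75
f 39 55 66
f 55 43 69
f 66 69 47
f 55 69 66
f 43 78 56
f 78 49 77
f 56 77 42
f 78 77 56
f 49 79 76
f 79 48 72
f 76 72 40
f 79 72 76
f 48 74 73
f 74 45 61
f 73 61 44
f 74 61 73
f 45 60 65
f 60 39 62
f 65 62 46
f 60 62 65
f 41 67 53
f 67 47 68
f 53 68 42
f 67 68 53
f 41 53 51
f 53 42 52
f 51 52 40
f 53 52 51
f 41 51 58
f 51 40 57
f 58 57 44
f 51 57 58
f 41 58 63
f 58 44 64
f 63 64 46
f 58 64 63
f 41 63 67
f 63 46 70
f 67 70 47
f 63 70 67
f 42 68 56
f 68 47 69
f 56 69 43
f 68 69 56
f 40 52 76
f 52 42 77
f 76 77 49
f 52 77 76
f 44 57 73
f 57 40 72
f 73 72 48
f 57 72 73
f 46 64 65
f 64 44 61
f 65 61 45
f 64 61 65
f 47 70 66
f 70 46 62
f 66 62 39
f 70 62 66



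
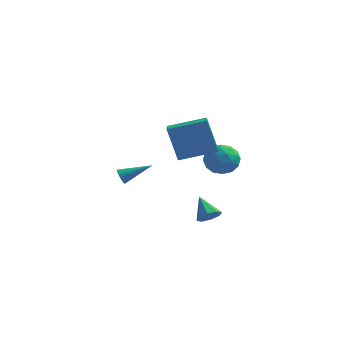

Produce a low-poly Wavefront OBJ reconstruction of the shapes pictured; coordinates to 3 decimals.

v 1.901 1.998 0.954
v 2.451 2.189 0.065
v 1.729 0.351 0.495
v 2.279 0.542 -0.394
v 2.767 0.571 0.549
v 2.873 1.588 0.833
v 1.307 0.952 -0.273
v 1.413 1.969 0.011
v 2.084 1.542 -0.693
v 2.986 1.306 -0.185
v 1.194 1.234 0.745
v 2.096 0.998 1.253
v 2.191 2.238 0.55
v 1.989 0.302 0.01
v 2.276 0.319 0.565
v 2.599 0.431 0.042
v 2.439 1.885 1.001
v 2.762 1.997 0.479
v 2.948 1.046 0.763
v 1.418 0.543 0.081
v 1.741 0.655 -0.441
v 1.581 2.109 0.518
v 1.904 2.221 -0.005
v 1.232 1.494 -0.203
v 2.298 1.97 -0.418
v 2.197 1.001 -0.688
v 1.626 1.242 -0.617
v 1.688 1.841 -0.45
v 2.829 1.831 -0.119
v 2.728 0.863 -0.389
v 3.015 0.88 0.165
v 3.077 1.478 0.332
v 2.613 1.451 -0.565
v 1.452 1.677 0.949
v 1.351 0.709 0.679
v 1.103 1.062 0.228
v 1.165 1.66 0.395
v 1.983 1.539 1.248
v 1.882 0.57 0.978
v 2.492 0.699 1.01
v 2.554 1.298 1.177
v 1.567 1.089 1.125
v -3.063 -0.47 -0.704
v -2.803 -0.683 -1.101
v -1.477 0.11 0.024
v -2.852 -0.452 -1.179
v -2.95 -0.225 -1.148
v -3.073 -0.054 -1.015
v -3.194 0.021 -0.811
v -3.285 -0.016 -0.583
v -3.326 -0.158 -0.382
v -3.306 -0.371 -0.255
v -3.231 -0.607 -0.231
v -3.117 -0.812 -0.315
v -2.991 -0.938 -0.489
v -2.882 -0.958 -0.711
v -2.814 -0.865 -0.932
v 0.48 -2.433 2.054
v -0.189 -2.1 4.081
v 0.318 -1.64 1.87
v -0.351 -1.307 3.897
v 2.471 -1.893 2.623
v 1.802 -1.56 4.65
v 2.309 -1.1 2.439
v 1.64 -0.767 4.466
v 1.616 0.333 -3.717
v 2.069 0.156 -3.159
v 0.864 1.287 -2.803
v 2.259 0.595 -3.461
v 2.073 0.881 -3.913
v 1.619 0.846 -4.25
v 1.164 0.511 -4.275
v 0.973 0.071 -3.973
v 1.159 -0.215 -3.521
v 1.613 -0.18 -3.184
f 1 38 17
f 38 12 41
f 17 41 6
f 38 41 17
f 1 17 13
f 17 6 18
f 13 18 2
f 17 18 13
f 1 13 22
f 13 2 23
f 22 23 8
f 13 23 22
f 1 22 34
f 22 8 37
f 34 37 11
f 22 37 34
f 1 34 38
f 34 11 42
f 38 42 12
f 34 42 38
f 2 18 29
f 18 6 32
f 29 32 10
f 18 32 29
f 6 41 19
f 41 12 40
f 19 40 5
f 41 40 19
f 12 42 39
f 42 11 35
f 39 35 3
f 42 35 39
f 11 37 36
f 37 8 24
f 36 24 7
f 37 24 36
f 8 23 28
f 23 2 25
f 28 25 9
f 23 25 28
f 4 30 16
f 30 10 31
f 16 31 5
f 30 31 16
f 4 16 14
f 16 5 15
f 14 15 3
f 16 15 14
f 4 14 21
f 14 3 20
f 21 20 7
f 14 20 21
f 4 21 26
f 21 7 27
f 26 27 9
f 21 27 26
f 4 26 30
f 26 9 33
f 30 33 10
f 26 33 30
f 5 31 19
f 31 10 32
f 19 32 6
f 31 32 19
f 3 15 39
f 15 5 40
f 39 40 12
f 15 40 39
f 7 20 36
f 20 3 35
f 36 35 11
f 20 35 36
f 9 27 28
f 27 7 24
f 28 24 8
f 27 24 28
f 10 33 29
f 33 9 25
f 29 25 2
f 33 25 29
f 44 43 46
f 44 46 45
f 46 43 47
f 46 47 45
f 47 43 48
f 47 48 45
f 48 43 49
f 48 49 45
f 49 43 50
f 49 50 45
f 50 43 51
f 50 51 45
f 51 43 52
f 51 52 45
f 52 43 53
f 52 53 45
f 53 43 54
f 53 54 45
f 54 43 55
f 54 55 45
f 55 43 56
f 55 56 45
f 56 43 57
f 56 57 45
f 57 43 44
f 57 44 45
f 59 61 58
f 62 59 58
f 58 61 60
f 60 62 58
f 59 65 61
f 63 59 62
f 63 65 59
f 61 65 60
f 64 62 60
f 60 65 64
f 64 63 62
f 65 63 64
f 67 66 69
f 67 69 68
f 69 66 70
f 69 70 68
f 70 66 71
f 70 71 68
f 71 66 72
f 71 72 68
f 72 66 73
f 72 73 68
f 73 66 74
f 73 74 68
f 74 66 75
f 74 75 68
f 75 66 67
f 75 67 68



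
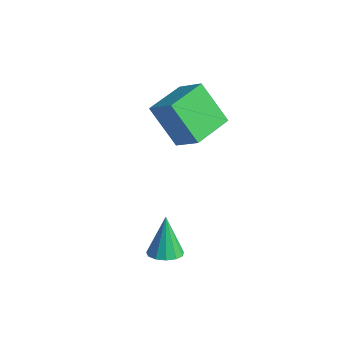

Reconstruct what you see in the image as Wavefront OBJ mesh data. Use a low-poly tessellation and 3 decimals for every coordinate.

v -1.254 0.515 0.208
v -2.544 0.184 1.946
v -1.55 2.417 0.35
v -2.84 2.086 2.089
v -0.04 0.634 1.131
v -1.33 0.303 2.87
v -0.336 2.536 1.274
v -1.626 2.205 3.012
v 2.649 -3.436 -1.474
v 3.02 -2.81 -1.533
v 2.191 -3.004 0.234
v 2.636 -2.729 -1.656
v 2.256 -2.873 -1.722
v 2.001 -3.195 -1.708
v 1.951 -3.594 -1.621
v 2.123 -3.943 -1.486
v 2.462 -4.131 -1.348
v 2.86 -4.098 -1.25
v 3.191 -3.855 -1.223
v 3.35 -3.479 -1.275
v 3.286 -3.09 -1.391
f 2 4 1
f 5 2 1
f 1 4 3
f 3 5 1
f 2 8 4
f 6 2 5
f 6 8 2
f 4 8 3
f 7 5 3
f 3 8 7
f 7 6 5
f 8 6 7
f 10 9 12
f 10 12 11
f 12 9 13
f 12 13 11
f 13 9 14
f 13 14 11
f 14 9 15
f 14 15 11
f 15 9 16
f 15 16 11
f 16 9 17
f 16 17 11
f 17 9 18
f 17 18 11
f 18 9 19
f 18 19 11
f 19 9 20
f 19 20 11
f 20 9 21
f 20 21 11
f 21 9 10
f 21 10 11



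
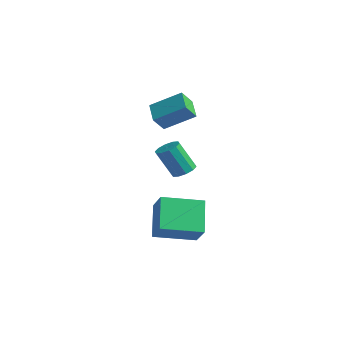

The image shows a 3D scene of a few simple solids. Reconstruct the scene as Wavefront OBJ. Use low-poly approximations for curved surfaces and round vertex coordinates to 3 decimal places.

v -3.513 2.088 2.635
v -3.492 1.403 3.418
v -2.386 3.169 3.55
v -2.364 2.485 4.332
v -2.536 1.515 2.108
v -2.514 0.831 2.89
v -1.408 2.597 3.022
v -1.387 1.912 3.805
v 1.43 -0.569 1.313
v 1.849 -0.191 1.615
v 1.289 -0.734 3.069
v 0.87 -1.111 2.767
v 1.515 0.014 1.563
v 0.955 -0.528 3.017
v 1.149 -0.003 1.416
v 0.589 -0.546 2.87
v 0.89 -0.236 1.229
v 0.329 -0.779 2.683
v 0.837 -0.597 1.074
v 0.277 -1.139 2.528
v 1.011 -0.946 1.011
v 0.451 -1.489 2.465
v 1.345 -1.152 1.063
v 0.785 -1.694 2.517
v 1.711 -1.134 1.21
v 1.151 -1.677 2.664
v 1.971 -0.901 1.397
v 1.41 -1.444 2.851
v 2.023 -0.541 1.552
v 1.463 -1.083 3.006
v 2.238 -3.134 -1.823
v 3.208 -3.496 -0.807
v 1.203 -2.215 -0.508
v 2.173 -2.576 0.508
v 3.287 -1.404 -2.208
v 4.257 -1.765 -1.192
v 2.252 -0.484 -0.893
v 3.222 -0.846 0.123
f 2 4 1
f 5 2 1
f 1 4 3
f 3 5 1
f 2 8 4
f 6 2 5
f 6 8 2
f 4 8 3
f 7 5 3
f 3 8 7
f 7 6 5
f 8 6 7
f 10 9 13
f 10 13 11
f 11 13 14
f 11 14 12
f 13 9 15
f 13 15 14
f 14 15 16
f 14 16 12
f 15 9 17
f 15 17 16
f 16 17 18
f 16 18 12
f 17 9 19
f 17 19 18
f 18 19 20
f 18 20 12
f 19 9 21
f 19 21 20
f 20 21 22
f 20 22 12
f 21 9 23
f 21 23 22
f 22 23 24
f 22 24 12
f 23 9 25
f 23 25 24
f 24 25 26
f 24 26 12
f 25 9 27
f 25 27 26
f 26 27 28
f 26 28 12
f 27 9 29
f 27 29 28
f 28 29 30
f 28 30 12
f 29 9 10
f 29 10 30
f 30 10 11
f 30 11 12
f 32 34 31
f 35 32 31
f 31 34 33
f 33 35 31
f 32 38 34
f 36 32 35
f 36 38 32
f 34 38 33
f 37 35 33
f 33 38 37
f 37 36 35
f 38 36 37



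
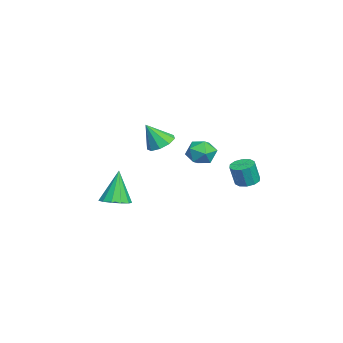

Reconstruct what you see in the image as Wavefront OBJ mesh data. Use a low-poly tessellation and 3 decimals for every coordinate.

v 2.942 -0.748 2.537
v 3.717 -0.752 2.449
v 3.078 -1.472 3.763
v 3.567 -0.319 2.721
v 3.124 -0.086 2.908
v 2.596 -0.164 2.92
v 2.23 -0.514 2.754
v 2.198 -0.975 2.486
v 2.513 -1.329 2.242
v 3.03 -1.411 2.136
v 3.505 -1.184 2.218
v -2.95 -3.503 -4.004
v -2.183 -3.126 -3.794
v -3.57 -3.337 -2.036
v -2.489 -2.758 -3.921
v -2.942 -2.626 -4.075
v -3.397 -2.772 -4.206
v -3.71 -3.15 -4.273
v -3.782 -3.64 -4.255
v -3.59 -4.087 -4.157
v -3.195 -4.348 -4.01
v -2.722 -4.341 -3.862
v -2.321 -4.067 -3.759
v -2.12 -3.614 -3.733
v 0.459 3.358 -0.936
v 0.953 2.973 -1.109
v 1.154 2.696 0.083
v 0.661 3.082 0.256
v 1.1 3.342 -1.048
v 1.301 3.065 0.144
v 1.001 3.717 -0.944
v 1.202 3.441 0.248
v 0.696 3.956 -0.837
v 0.897 3.679 0.355
v 0.3 3.966 -0.768
v 0.502 3.689 0.424
v -0.034 3.744 -0.763
v 0.167 3.467 0.429
v -0.181 3.375 -0.824
v 0.02 3.098 0.368
v -0.082 2.999 -0.928
v 0.119 2.723 0.264
v 0.223 2.761 -1.035
v 0.424 2.484 0.157
v 0.618 2.751 -1.104
v 0.82 2.474 0.088
v -0.457 1.49 -0.117
v -0.08 1.26 0.647
v -1.64 0.78 0.253
v -1.263 0.55 1.017
v -1.485 1.392 0.87
v -0.753 1.831 0.641
v -0.967 0.209 0.259
v -0.235 0.648 0.03
v -0.395 0.468 0.88
v -0.715 1.199 1.258
v -1.005 0.841 -0.358
v -1.325 1.572 0.02
f 2 1 4
f 2 4 3
f 4 1 5
f 4 5 3
f 5 1 6
f 5 6 3
f 6 1 7
f 6 7 3
f 7 1 8
f 7 8 3
f 8 1 9
f 8 9 3
f 9 1 10
f 9 10 3
f 10 1 11
f 10 11 3
f 11 1 2
f 11 2 3
f 13 12 15
f 13 15 14
f 15 12 16
f 15 16 14
f 16 12 17
f 16 17 14
f 17 12 18
f 17 18 14
f 18 12 19
f 18 19 14
f 19 12 20
f 19 20 14
f 20 12 21
f 20 21 14
f 21 12 22
f 21 22 14
f 22 12 23
f 22 23 14
f 23 12 24
f 23 24 14
f 24 12 13
f 24 13 14
f 26 25 29
f 26 29 27
f 27 29 30
f 27 30 28
f 29 25 31
f 29 31 30
f 30 31 32
f 30 32 28
f 31 25 33
f 31 33 32
f 32 33 34
f 32 34 28
f 33 25 35
f 33 35 34
f 34 35 36
f 34 36 28
f 35 25 37
f 35 37 36
f 36 37 38
f 36 38 28
f 37 25 39
f 37 39 38
f 38 39 40
f 38 40 28
f 39 25 41
f 39 41 40
f 40 41 42
f 40 42 28
f 41 25 43
f 41 43 42
f 42 43 44
f 42 44 28
f 43 25 45
f 43 45 44
f 44 45 46
f 44 46 28
f 45 25 26
f 45 26 46
f 46 26 27
f 46 27 28
f 47 58 52
f 47 52 48
f 47 48 54
f 47 54 57
f 47 57 58
f 48 52 56
f 52 58 51
f 58 57 49
f 57 54 53
f 54 48 55
f 50 56 51
f 50 51 49
f 50 49 53
f 50 53 55
f 50 55 56
f 51 56 52
f 49 51 58
f 53 49 57
f 55 53 54
f 56 55 48



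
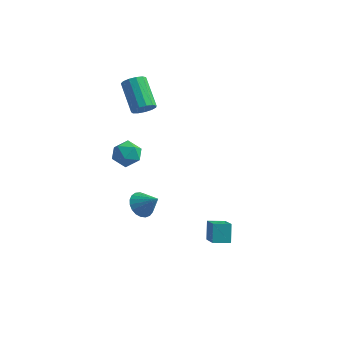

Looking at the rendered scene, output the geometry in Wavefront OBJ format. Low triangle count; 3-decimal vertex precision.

v -2.538 1.332 2.69
v -2.044 1.863 2.606
v -3.188 3.118 3.806
v -3.682 2.588 3.89
v -2.315 1.908 2.3
v -3.459 3.163 3.501
v -2.657 1.77 2.118
v -3.802 3.026 3.318
v -2.961 1.493 2.118
v -4.106 2.749 3.318
v -3.131 1.165 2.299
v -4.276 2.421 3.499
v -3.112 0.89 2.604
v -4.257 2.146 3.804
v -2.911 0.756 2.937
v -4.056 2.011 4.137
v -2.592 0.804 3.191
v -3.736 2.059 4.391
v -2.255 1.02 3.286
v -3.399 2.275 4.486
v -2.008 1.335 3.192
v -3.152 2.591 4.392
v -1.929 1.65 2.939
v -3.074 2.905 4.139
v -4.075 0.631 -0.517
v -3.39 1.012 0.014
v -3.03 -0.192 -1.274
v -2.345 0.189 -0.743
v -2.965 -0.411 -0.355
v -3.611 0.098 0.113
v -2.809 0.722 -1.373
v -3.455 1.231 -0.905
v -2.608 1.069 -0.515
v -2.704 0.368 0.113
v -3.716 0.452 -1.373
v -3.812 -0.249 -0.745
v 3.055 -3.52 -2.808
v 2.818 -2.859 -1.859
v 3.91 -3.072 -2.907
v 3.673 -2.411 -1.958
v 3.907 -4.889 -1.642
v 3.67 -4.228 -0.693
v 4.762 -4.441 -1.741
v 4.525 -3.78 -0.792
v -1.645 -1.233 -3.28
v -1.149 -0.723 -3.762
v -0.615 -1.347 -2.34
v -1.316 -0.487 -3.552
v -1.539 -0.38 -3.294
v -1.781 -0.421 -3.034
v -2 -0.602 -2.816
v -2.157 -0.893 -2.679
v -2.226 -1.242 -2.646
v -2.194 -1.59 -2.722
v -2.067 -1.876 -2.895
v -1.868 -2.051 -3.135
v -1.63 -2.085 -3.4
v -1.394 -1.971 -3.644
v -1.202 -1.73 -3.825
v -1.087 -1.403 -3.912
v -1.068 -1.047 -3.89
f 2 1 5
f 2 5 3
f 3 5 6
f 3 6 4
f 5 1 7
f 5 7 6
f 6 7 8
f 6 8 4
f 7 1 9
f 7 9 8
f 8 9 10
f 8 10 4
f 9 1 11
f 9 11 10
f 10 11 12
f 10 12 4
f 11 1 13
f 11 13 12
f 12 13 14
f 12 14 4
f 13 1 15
f 13 15 14
f 14 15 16
f 14 16 4
f 15 1 17
f 15 17 16
f 16 17 18
f 16 18 4
f 17 1 19
f 17 19 18
f 18 19 20
f 18 20 4
f 19 1 21
f 19 21 20
f 20 21 22
f 20 22 4
f 21 1 23
f 21 23 22
f 22 23 24
f 22 24 4
f 23 1 2
f 23 2 24
f 24 2 3
f 24 3 4
f 25 36 30
f 25 30 26
f 25 26 32
f 25 32 35
f 25 35 36
f 26 30 34
f 30 36 29
f 36 35 27
f 35 32 31
f 32 26 33
f 28 34 29
f 28 29 27
f 28 27 31
f 28 31 33
f 28 33 34
f 29 34 30
f 27 29 36
f 31 27 35
f 33 31 32
f 34 33 26
f 38 40 37
f 41 38 37
f 37 40 39
f 39 41 37
f 38 44 40
f 42 38 41
f 42 44 38
f 40 44 39
f 43 41 39
f 39 44 43
f 43 42 41
f 44 42 43
f 46 45 48
f 46 48 47
f 48 45 49
f 48 49 47
f 49 45 50
f 49 50 47
f 50 45 51
f 50 51 47
f 51 45 52
f 51 52 47
f 52 45 53
f 52 53 47
f 53 45 54
f 53 54 47
f 54 45 55
f 54 55 47
f 55 45 56
f 55 56 47
f 56 45 57
f 56 57 47
f 57 45 58
f 57 58 47
f 58 45 59
f 58 59 47
f 59 45 60
f 59 60 47
f 60 45 61
f 60 61 47
f 61 45 46
f 61 46 47



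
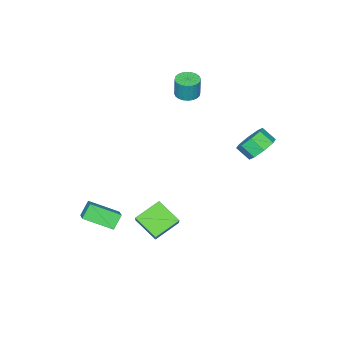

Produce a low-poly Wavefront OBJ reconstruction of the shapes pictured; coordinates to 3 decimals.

v -2.903 4.28 0.944
v -2.328 4.85 1.479
v -2.162 4.07 2.131
v -2.737 3.5 1.596
v -3.038 4.879 1.695
v -2.872 4.099 2.347
v -3.669 4.558 1.471
v -3.503 3.778 2.123
v -3.851 4.073 0.938
v -3.685 3.294 1.59
v -3.478 3.71 0.409
v -3.312 2.93 1.061
v -2.768 3.681 0.193
v -2.602 2.901 0.845
v -2.137 4.002 0.417
v -1.971 3.222 1.069
v -1.955 4.486 0.95
v -1.789 3.707 1.602
v -2.838 -0.993 3.076
v -2.332 -0.504 2.984
v -2.215 -0.379 4.292
v -2.722 -0.867 4.384
v -2.559 -0.346 2.989
v -2.442 -0.22 4.297
v -2.829 -0.286 3.007
v -2.712 -0.161 4.316
v -3.1 -0.334 3.036
v -2.983 -0.208 4.345
v -3.332 -0.482 3.071
v -3.215 -0.357 4.379
v -3.488 -0.708 3.106
v -3.371 -0.582 4.415
v -3.546 -0.977 3.137
v -3.429 -0.852 4.446
v -3.495 -1.249 3.159
v -3.379 -1.123 4.468
v -3.345 -1.481 3.168
v -3.228 -1.356 4.476
v -3.118 -1.64 3.163
v -3.001 -1.514 4.471
v -2.848 -1.699 3.144
v -2.731 -1.574 4.453
v -2.577 -1.652 3.115
v -2.46 -1.526 4.424
v -2.345 -1.503 3.081
v -2.228 -1.378 4.389
v -2.189 -1.278 3.045
v -2.072 -1.152 4.354
v -2.131 -1.008 3.014
v -2.014 -0.883 4.323
v -2.181 -0.737 2.992
v -2.065 -0.611 4.301
v 3.917 2.629 -3.227
v 3.948 1.254 -2.37
v 2.515 3.046 -2.507
v 2.546 1.671 -1.651
v 4.534 3.189 -2.349
v 4.565 1.814 -1.493
v 3.132 3.606 -1.63
v 3.163 2.231 -0.773
v 4.295 -2.468 -3.749
v 3.632 -2.493 -2.961
v 3.345 -1.073 -4.506
v 2.682 -1.097 -3.718
v 5.078 -1.563 -3.062
v 4.415 -1.587 -2.274
v 4.128 -0.167 -3.819
v 3.465 -0.192 -3.031
f 2 1 5
f 2 5 3
f 3 5 6
f 3 6 4
f 5 1 7
f 5 7 6
f 6 7 8
f 6 8 4
f 7 1 9
f 7 9 8
f 8 9 10
f 8 10 4
f 9 1 11
f 9 11 10
f 10 11 12
f 10 12 4
f 11 1 13
f 11 13 12
f 12 13 14
f 12 14 4
f 13 1 15
f 13 15 14
f 14 15 16
f 14 16 4
f 15 1 17
f 15 17 16
f 16 17 18
f 16 18 4
f 17 1 2
f 17 2 18
f 18 2 3
f 18 3 4
f 20 19 23
f 20 23 21
f 21 23 24
f 21 24 22
f 23 19 25
f 23 25 24
f 24 25 26
f 24 26 22
f 25 19 27
f 25 27 26
f 26 27 28
f 26 28 22
f 27 19 29
f 27 29 28
f 28 29 30
f 28 30 22
f 29 19 31
f 29 31 30
f 30 31 32
f 30 32 22
f 31 19 33
f 31 33 32
f 32 33 34
f 32 34 22
f 33 19 35
f 33 35 34
f 34 35 36
f 34 36 22
f 35 19 37
f 35 37 36
f 36 37 38
f 36 38 22
f 37 19 39
f 37 39 38
f 38 39 40
f 38 40 22
f 39 19 41
f 39 41 40
f 40 41 42
f 40 42 22
f 41 19 43
f 41 43 42
f 42 43 44
f 42 44 22
f 43 19 45
f 43 45 44
f 44 45 46
f 44 46 22
f 45 19 47
f 45 47 46
f 46 47 48
f 46 48 22
f 47 19 49
f 47 49 48
f 48 49 50
f 48 50 22
f 49 19 51
f 49 51 50
f 50 51 52
f 50 52 22
f 51 19 20
f 51 20 52
f 52 20 21
f 52 21 22
f 54 56 53
f 57 54 53
f 53 56 55
f 55 57 53
f 54 60 56
f 58 54 57
f 58 60 54
f 56 60 55
f 59 57 55
f 55 60 59
f 59 58 57
f 60 58 59
f 62 64 61
f 65 62 61
f 61 64 63
f 63 65 61
f 62 68 64
f 66 62 65
f 66 68 62
f 64 68 63
f 67 65 63
f 63 68 67
f 67 66 65
f 68 66 67



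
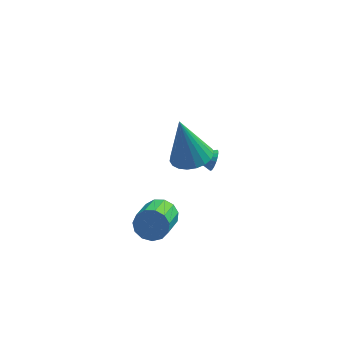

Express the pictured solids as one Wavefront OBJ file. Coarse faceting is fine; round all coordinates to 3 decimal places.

v -0.267 -0.901 -0.018
v 0.608 -0.893 0.191
v -0.773 -0.759 2.098
v 0.535 -0.528 0.149
v 0.323 -0.228 0.078
v 0.009 -0.044 -0.009
v -0.353 -0.008 -0.098
v -0.7 -0.127 -0.173
v -0.972 -0.379 -0.221
v -1.122 -0.722 -0.234
v -1.125 -1.095 -0.21
v -0.979 -1.435 -0.152
v -0.71 -1.682 -0.071
v -0.365 -1.795 0.019
v -0.002 -1.752 0.102
v 0.314 -1.563 0.165
v 0.53 -1.259 0.197
v -1.519 -1.021 -3.994
v -1.045 -1.366 -4.493
v -1.286 -2.723 -3.785
v -1.761 -2.379 -3.286
v -0.799 -1.236 -4.16
v -1.04 -2.594 -3.452
v -0.781 -1.038 -3.774
v -1.023 -2.396 -3.066
v -0.998 -0.835 -3.458
v -1.24 -2.192 -2.751
v -1.381 -0.691 -3.312
v -1.622 -2.048 -2.605
v -1.807 -0.651 -3.383
v -2.049 -2.009 -2.675
v -2.142 -0.73 -3.647
v -2.384 -2.087 -2.94
v -2.279 -0.9 -4.022
v -2.521 -2.258 -3.314
v -2.175 -1.11 -4.387
v -2.417 -2.467 -3.68
v -1.863 -1.291 -4.628
v -2.104 -2.648 -3.92
v -1.441 -1.386 -4.667
v -1.683 -2.744 -3.96
v 0.487 1.371 -2.552
v 0.65 1.142 -2.103
v -0.607 1.349 -2.168
v 0.663 1.356 -2.052
v 0.646 1.573 -2.088
v 0.601 1.755 -2.205
v 0.537 1.87 -2.381
v 0.464 1.9 -2.587
v 0.395 1.838 -2.787
v 0.342 1.695 -2.946
v 0.314 1.496 -3.037
v 0.316 1.276 -3.045
v 0.348 1.072 -2.967
v 0.403 0.92 -2.817
v 0.474 0.846 -2.622
v 0.546 0.863 -2.414
v 0.608 0.968 -2.231
f 2 1 4
f 2 4 3
f 4 1 5
f 4 5 3
f 5 1 6
f 5 6 3
f 6 1 7
f 6 7 3
f 7 1 8
f 7 8 3
f 8 1 9
f 8 9 3
f 9 1 10
f 9 10 3
f 10 1 11
f 10 11 3
f 11 1 12
f 11 12 3
f 12 1 13
f 12 13 3
f 13 1 14
f 13 14 3
f 14 1 15
f 14 15 3
f 15 1 16
f 15 16 3
f 16 1 17
f 16 17 3
f 17 1 2
f 17 2 3
f 19 18 22
f 19 22 20
f 20 22 23
f 20 23 21
f 22 18 24
f 22 24 23
f 23 24 25
f 23 25 21
f 24 18 26
f 24 26 25
f 25 26 27
f 25 27 21
f 26 18 28
f 26 28 27
f 27 28 29
f 27 29 21
f 28 18 30
f 28 30 29
f 29 30 31
f 29 31 21
f 30 18 32
f 30 32 31
f 31 32 33
f 31 33 21
f 32 18 34
f 32 34 33
f 33 34 35
f 33 35 21
f 34 18 36
f 34 36 35
f 35 36 37
f 35 37 21
f 36 18 38
f 36 38 37
f 37 38 39
f 37 39 21
f 38 18 40
f 38 40 39
f 39 40 41
f 39 41 21
f 40 18 19
f 40 19 41
f 41 19 20
f 41 20 21
f 43 42 45
f 43 45 44
f 45 42 46
f 45 46 44
f 46 42 47
f 46 47 44
f 47 42 48
f 47 48 44
f 48 42 49
f 48 49 44
f 49 42 50
f 49 50 44
f 50 42 51
f 50 51 44
f 51 42 52
f 51 52 44
f 52 42 53
f 52 53 44
f 53 42 54
f 53 54 44
f 54 42 55
f 54 55 44
f 55 42 56
f 55 56 44
f 56 42 57
f 56 57 44
f 57 42 58
f 57 58 44
f 58 42 43
f 58 43 44



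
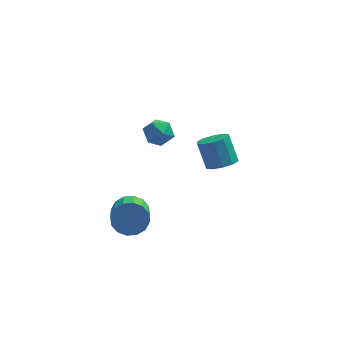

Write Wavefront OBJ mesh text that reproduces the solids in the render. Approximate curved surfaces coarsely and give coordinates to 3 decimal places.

v 3.448 0.477 -3.756
v 3.869 0.023 -3.39
v 3.494 0.588 -2.257
v 3.072 1.043 -2.624
v 4.11 0.383 -3.49
v 3.735 0.949 -2.358
v 4.098 0.78 -3.692
v 3.723 1.345 -2.559
v 3.837 1.061 -3.918
v 3.462 1.626 -2.786
v 3.428 1.119 -4.083
v 3.053 1.684 -2.951
v 3.026 0.932 -4.123
v 2.651 1.497 -2.99
v 2.785 0.571 -4.022
v 2.41 1.137 -2.89
v 2.797 0.175 -3.821
v 2.422 0.74 -2.688
v 3.058 -0.106 -3.594
v 2.683 0.459 -2.462
v 3.467 -0.164 -3.429
v 3.092 0.401 -2.297
v 1.287 -0.891 0.001
v 1.506 -1.205 -0.59
v 0.234 -0.815 -0.43
v 0.453 -1.129 -1.021
v 0.417 -1.495 -0.42
v 1.067 -1.542 -0.153
v 0.673 -0.478 -0.867
v 1.323 -0.525 -0.6
v 1.126 -0.951 -1.126
v 0.968 -1.579 -0.85
v 0.772 -0.441 -0.17
v 0.614 -1.069 0.106
v -0.234 -3.055 -3.701
v 0.362 -3.301 -4.122
v 0.39 -4.811 -3.199
v -0.206 -4.565 -2.779
v 0.526 -3.109 -3.813
v 0.554 -4.619 -2.891
v 0.486 -2.903 -3.475
v 0.514 -4.413 -2.552
v 0.253 -2.737 -3.197
v 0.281 -4.248 -2.274
v -0.111 -2.657 -3.054
v -0.082 -4.167 -2.131
v -0.507 -2.683 -3.085
v -0.479 -4.193 -2.162
v -0.83 -2.809 -3.281
v -0.802 -4.319 -2.358
v -0.994 -3.001 -3.589
v -0.966 -4.511 -2.667
v -0.954 -3.207 -3.928
v -0.926 -4.717 -3.005
v -0.721 -3.372 -4.206
v -0.693 -4.883 -3.283
v -0.358 -3.453 -4.349
v -0.329 -4.963 -3.426
v 0.039 -3.427 -4.318
v 0.067 -4.937 -3.395
f 2 1 5
f 2 5 3
f 3 5 6
f 3 6 4
f 5 1 7
f 5 7 6
f 6 7 8
f 6 8 4
f 7 1 9
f 7 9 8
f 8 9 10
f 8 10 4
f 9 1 11
f 9 11 10
f 10 11 12
f 10 12 4
f 11 1 13
f 11 13 12
f 12 13 14
f 12 14 4
f 13 1 15
f 13 15 14
f 14 15 16
f 14 16 4
f 15 1 17
f 15 17 16
f 16 17 18
f 16 18 4
f 17 1 19
f 17 19 18
f 18 19 20
f 18 20 4
f 19 1 21
f 19 21 20
f 20 21 22
f 20 22 4
f 21 1 2
f 21 2 22
f 22 2 3
f 22 3 4
f 23 34 28
f 23 28 24
f 23 24 30
f 23 30 33
f 23 33 34
f 24 28 32
f 28 34 27
f 34 33 25
f 33 30 29
f 30 24 31
f 26 32 27
f 26 27 25
f 26 25 29
f 26 29 31
f 26 31 32
f 27 32 28
f 25 27 34
f 29 25 33
f 31 29 30
f 32 31 24
f 36 35 39
f 36 39 37
f 37 39 40
f 37 40 38
f 39 35 41
f 39 41 40
f 40 41 42
f 40 42 38
f 41 35 43
f 41 43 42
f 42 43 44
f 42 44 38
f 43 35 45
f 43 45 44
f 44 45 46
f 44 46 38
f 45 35 47
f 45 47 46
f 46 47 48
f 46 48 38
f 47 35 49
f 47 49 48
f 48 49 50
f 48 50 38
f 49 35 51
f 49 51 50
f 50 51 52
f 50 52 38
f 51 35 53
f 51 53 52
f 52 53 54
f 52 54 38
f 53 35 55
f 53 55 54
f 54 55 56
f 54 56 38
f 55 35 57
f 55 57 56
f 56 57 58
f 56 58 38
f 57 35 59
f 57 59 58
f 58 59 60
f 58 60 38
f 59 35 36
f 59 36 60
f 60 36 37
f 60 37 38



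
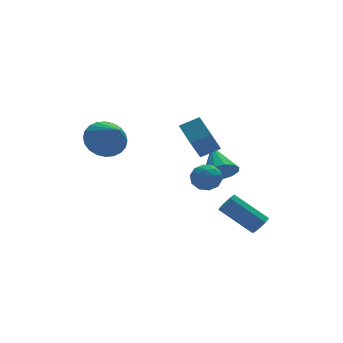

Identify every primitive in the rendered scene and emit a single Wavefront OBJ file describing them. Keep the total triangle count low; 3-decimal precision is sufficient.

v -2.141 3.683 -0.82
v -1.122 3.611 -1.064
v -1.959 2.257 0.36
v -1.111 3.873 -0.749
v -1.257 4.106 -0.445
v -1.537 4.275 -0.198
v -1.909 4.353 -0.046
v -2.317 4.33 -0.012
v -2.697 4.208 -0.101
v -2.994 4.005 -0.299
v -3.16 3.754 -0.577
v -3.171 3.492 -0.892
v -3.026 3.259 -1.195
v -2.745 3.091 -1.442
v -2.373 3.012 -1.594
v -1.965 3.036 -1.629
v -1.585 3.158 -1.54
v -1.288 3.36 -1.341
v 0.936 -0.936 -1.66
v 1.261 -1.204 -1.044
v 0.039 -1.736 -1.536
v 0.364 -2.004 -0.92
v 0.065 -1.32 -0.917
v 0.619 -0.826 -0.994
v 0.681 -2.114 -1.586
v 1.235 -1.62 -1.663
v 1.103 -1.933 -0.998
v 0.722 -1.441 -0.584
v 0.578 -1.499 -1.996
v 0.197 -1.007 -1.582
v 1.177 -1 -1.363
v 0.123 -1.94 -1.217
v -0.053 -1.538 -1.216
v 0.138 -1.695 -0.853
v 0.8 -0.777 -1.333
v 0.991 -0.935 -0.971
v 0.288 -1.003 -0.896
v 0.309 -2.005 -1.609
v 0.5 -2.163 -1.247
v 1.162 -1.245 -1.727
v 1.353 -1.402 -1.364
v 1.012 -1.937 -1.684
v 1.275 -1.586 -0.974
v 0.748 -2.056 -0.901
v 0.934 -2.121 -1.293
v 1.26 -1.83 -1.338
v 1.051 -1.297 -0.73
v 0.524 -1.767 -0.658
v 0.348 -1.365 -0.656
v 0.674 -1.074 -0.701
v 0.958 -1.725 -0.704
v 0.776 -1.173 -1.922
v 0.249 -1.643 -1.85
v 0.626 -1.866 -1.879
v 0.952 -1.575 -1.924
v 0.552 -0.884 -1.679
v 0.025 -1.354 -1.606
v 0.04 -1.11 -1.242
v 0.366 -0.819 -1.287
v 0.342 -1.215 -1.876
v 2.52 1.343 -2.674
v 3.177 1.598 -3.149
v 2.64 2.797 -1.726
v 2.784 1.769 -3.361
v 2.306 1.805 -3.355
v 1.896 1.694 -3.133
v 1.685 1.472 -2.766
v 1.738 1.209 -2.369
v 2.04 0.988 -2.069
v 2.494 0.88 -1.962
v 2.956 0.92 -2.08
v 3.28 1.093 -2.388
v 3.362 1.346 -2.786
v 2.775 -2.521 -4.128
v 3.083 -2.665 -3.696
v 1.893 -1.684 -2.52
v 1.585 -1.539 -2.952
v 3.208 -2.341 -3.84
v 2.017 -1.359 -2.664
v 3.13 -2.1 -4.119
v 1.94 -1.119 -2.943
v 2.886 -2.057 -4.402
v 1.696 -1.076 -3.226
v 2.591 -2.23 -4.557
v 1.4 -1.249 -3.381
v 2.381 -2.54 -4.511
v 1.191 -1.558 -3.335
v 2.356 -2.84 -4.286
v 1.166 -1.859 -3.11
v 2.527 -2.991 -3.987
v 1.337 -2.01 -2.811
v 2.815 -2.922 -3.754
v 1.624 -1.941 -2.578
v 1.195 -0.676 0.838
v 1.116 0.491 1.405
v 0.294 -0.527 0.406
v 0.215 0.64 0.973
v 1.925 -0 -0.453
v 1.846 1.167 0.114
v 1.024 0.149 -0.885
v 0.945 1.316 -0.318
f 2 1 4
f 2 4 3
f 4 1 5
f 4 5 3
f 5 1 6
f 5 6 3
f 6 1 7
f 6 7 3
f 7 1 8
f 7 8 3
f 8 1 9
f 8 9 3
f 9 1 10
f 9 10 3
f 10 1 11
f 10 11 3
f 11 1 12
f 11 12 3
f 12 1 13
f 12 13 3
f 13 1 14
f 13 14 3
f 14 1 15
f 14 15 3
f 15 1 16
f 15 16 3
f 16 1 17
f 16 17 3
f 17 1 18
f 17 18 3
f 18 1 2
f 18 2 3
f 19 56 35
f 56 30 59
f 35 59 24
f 56 59 35
f 19 35 31
f 35 24 36
f 31 36 20
f 35 36 31
f 19 31 40
f 31 20 41
f 40 41 26
f 31 41 40
f 19 40 52
f 40 26 55
f 52 55 29
f 40 55 52
f 19 52 56
f 52 29 60
f 56 60 30
f 52 60 56
f 20 36 47
f 36 24 50
f 47 50 28
f 36 50 47
f 24 59 37
f 59 30 58
f 37 58 23
f 59 58 37
f 30 60 57
f 60 29 53
f 57 53 21
f 60 53 57
f 29 55 54
f 55 26 42
f 54 42 25
f 55 42 54
f 26 41 46
f 41 20 43
f 46 43 27
f 41 43 46
f 22 48 34
f 48 28 49
f 34 49 23
f 48 49 34
f 22 34 32
f 34 23 33
f 32 33 21
f 34 33 32
f 22 32 39
f 32 21 38
f 39 38 25
f 32 38 39
f 22 39 44
f 39 25 45
f 44 45 27
f 39 45 44
f 22 44 48
f 44 27 51
f 48 51 28
f 44 51 48
f 23 49 37
f 49 28 50
f 37 50 24
f 49 50 37
f 21 33 57
f 33 23 58
f 57 58 30
f 33 58 57
f 25 38 54
f 38 21 53
f 54 53 29
f 38 53 54
f 27 45 46
f 45 25 42
f 46 42 26
f 45 42 46
f 28 51 47
f 51 27 43
f 47 43 20
f 51 43 47
f 62 61 64
f 62 64 63
f 64 61 65
f 64 65 63
f 65 61 66
f 65 66 63
f 66 61 67
f 66 67 63
f 67 61 68
f 67 68 63
f 68 61 69
f 68 69 63
f 69 61 70
f 69 70 63
f 70 61 71
f 70 71 63
f 71 61 72
f 71 72 63
f 72 61 73
f 72 73 63
f 73 61 62
f 73 62 63
f 75 74 78
f 75 78 76
f 76 78 79
f 76 79 77
f 78 74 80
f 78 80 79
f 79 80 81
f 79 81 77
f 80 74 82
f 80 82 81
f 81 82 83
f 81 83 77
f 82 74 84
f 82 84 83
f 83 84 85
f 83 85 77
f 84 74 86
f 84 86 85
f 85 86 87
f 85 87 77
f 86 74 88
f 86 88 87
f 87 88 89
f 87 89 77
f 88 74 90
f 88 90 89
f 89 90 91
f 89 91 77
f 90 74 92
f 90 92 91
f 91 92 93
f 91 93 77
f 92 74 75
f 92 75 93
f 93 75 76
f 93 76 77
f 95 97 94
f 98 95 94
f 94 97 96
f 96 98 94
f 95 101 97
f 99 95 98
f 99 101 95
f 97 101 96
f 100 98 96
f 96 101 100
f 100 99 98
f 101 99 100

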